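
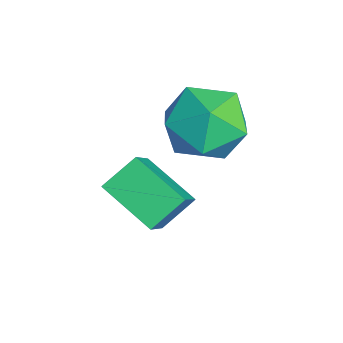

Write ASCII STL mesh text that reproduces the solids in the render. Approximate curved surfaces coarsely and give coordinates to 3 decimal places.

solid 
facet normal -0.647 0.268 -0.714
outer loop
vertex 0.854 -4.26 -0.469
vertex 0.521 -3.364 0.169
vertex 2.025 -3.32 -1.177
endloop
endfacet
facet normal 0.290 -0.779 -0.555
outer loop
vertex 3.319 -3.856 0.251
vertex 0.854 -4.26 -0.469
vertex 2.025 -3.32 -1.177
endloop
endfacet
facet normal -0.647 0.269 -0.714
outer loop
vertex 2.025 -3.32 -1.177
vertex 0.521 -3.364 0.169
vertex 1.692 -2.424 -0.538
endloop
endfacet
facet normal 0.705 0.566 -0.427
outer loop
vertex 1.692 -2.424 -0.538
vertex 3.319 -3.856 0.251
vertex 2.025 -3.32 -1.177
endloop
endfacet
facet normal -0.705 -0.566 0.427
outer loop
vertex 0.854 -4.26 -0.469
vertex 1.815 -3.9 1.597
vertex 0.521 -3.364 0.169
endloop
endfacet
facet normal 0.290 -0.779 -0.556
outer loop
vertex 2.148 -4.796 0.958
vertex 0.854 -4.26 -0.469
vertex 3.319 -3.856 0.251
endloop
endfacet
facet normal -0.705 -0.566 0.427
outer loop
vertex 2.148 -4.796 0.958
vertex 1.815 -3.9 1.597
vertex 0.854 -4.26 -0.469
endloop
endfacet
facet normal -0.290 0.779 0.555
outer loop
vertex 0.521 -3.364 0.169
vertex 1.815 -3.9 1.597
vertex 1.692 -2.424 -0.538
endloop
endfacet
facet normal 0.705 0.566 -0.427
outer loop
vertex 2.986 -2.96 0.889
vertex 3.319 -3.856 0.251
vertex 1.692 -2.424 -0.538
endloop
endfacet
facet normal -0.290 0.779 0.556
outer loop
vertex 1.692 -2.424 -0.538
vertex 1.815 -3.9 1.597
vertex 2.986 -2.96 0.889
endloop
endfacet
facet normal 0.647 -0.268 0.714
outer loop
vertex 2.986 -2.96 0.889
vertex 2.148 -4.796 0.958
vertex 3.319 -3.856 0.251
endloop
endfacet
facet normal 0.647 -0.268 0.714
outer loop
vertex 1.815 -3.9 1.597
vertex 2.148 -4.796 0.958
vertex 2.986 -2.96 0.889
endloop
endfacet
facet normal -0.582 0.793 0.183
outer loop
vertex 0.798 -0.995 1.462
vertex -0.038 -1.725 1.967
vertex 0.842 -1.238 2.656
endloop
endfacet
facet normal 0.108 0.975 0.194
outer loop
vertex 0.798 -0.995 1.462
vertex 0.842 -1.238 2.656
vertex 1.87 -1.221 1.999
endloop
endfacet
facet normal 0.391 0.809 -0.440
outer loop
vertex 0.798 -0.995 1.462
vertex 1.87 -1.221 1.999
vertex 1.624 -1.698 0.903
endloop
endfacet
facet normal -0.125 0.524 -0.843
outer loop
vertex 0.798 -0.995 1.462
vertex 1.624 -1.698 0.903
vertex 0.445 -2.009 0.884
endloop
endfacet
facet normal -0.725 0.514 -0.458
outer loop
vertex 0.798 -0.995 1.462
vertex 0.445 -2.009 0.884
vertex -0.038 -1.725 1.967
endloop
endfacet
facet normal 0.432 0.578 0.692
outer loop
vertex 1.87 -1.221 1.999
vertex 0.842 -1.238 2.656
vertex 1.695 -2.091 2.836
endloop
endfacet
facet normal -0.684 0.284 0.672
outer loop
vertex 0.842 -1.238 2.656
vertex -0.038 -1.725 1.967
vertex 0.516 -2.402 2.817
endloop
endfacet
facet normal -0.916 -0.167 -0.365
outer loop
vertex -0.038 -1.725 1.967
vertex 0.445 -2.009 0.884
vertex 0.27 -2.879 1.721
endloop
endfacet
facet normal 0.056 -0.152 -0.987
outer loop
vertex 0.445 -2.009 0.884
vertex 1.624 -1.698 0.903
vertex 1.298 -2.862 1.064
endloop
endfacet
facet normal 0.890 0.309 -0.334
outer loop
vertex 1.624 -1.698 0.903
vertex 1.87 -1.221 1.999
vertex 2.178 -2.375 1.753
endloop
endfacet
facet normal 0.125 -0.524 0.843
outer loop
vertex 1.342 -3.105 2.258
vertex 1.695 -2.091 2.836
vertex 0.516 -2.402 2.817
endloop
endfacet
facet normal -0.391 -0.809 0.440
outer loop
vertex 1.342 -3.105 2.258
vertex 0.516 -2.402 2.817
vertex 0.27 -2.879 1.721
endloop
endfacet
facet normal -0.108 -0.975 -0.194
outer loop
vertex 1.342 -3.105 2.258
vertex 0.27 -2.879 1.721
vertex 1.298 -2.862 1.064
endloop
endfacet
facet normal 0.582 -0.793 -0.183
outer loop
vertex 1.342 -3.105 2.258
vertex 1.298 -2.862 1.064
vertex 2.178 -2.375 1.753
endloop
endfacet
facet normal 0.725 -0.514 0.458
outer loop
vertex 1.342 -3.105 2.258
vertex 2.178 -2.375 1.753
vertex 1.695 -2.091 2.836
endloop
endfacet
facet normal -0.056 0.152 0.987
outer loop
vertex 0.516 -2.402 2.817
vertex 1.695 -2.091 2.836
vertex 0.842 -1.238 2.656
endloop
endfacet
facet normal -0.890 -0.309 0.334
outer loop
vertex 0.27 -2.879 1.721
vertex 0.516 -2.402 2.817
vertex -0.038 -1.725 1.967
endloop
endfacet
facet normal -0.432 -0.578 -0.692
outer loop
vertex 1.298 -2.862 1.064
vertex 0.27 -2.879 1.721
vertex 0.445 -2.009 0.884
endloop
endfacet
facet normal 0.684 -0.284 -0.672
outer loop
vertex 2.178 -2.375 1.753
vertex 1.298 -2.862 1.064
vertex 1.624 -1.698 0.903
endloop
endfacet
facet normal 0.916 0.167 0.365
outer loop
vertex 1.695 -2.091 2.836
vertex 2.178 -2.375 1.753
vertex 1.87 -1.221 1.999
endloop
endfacet

endsolid


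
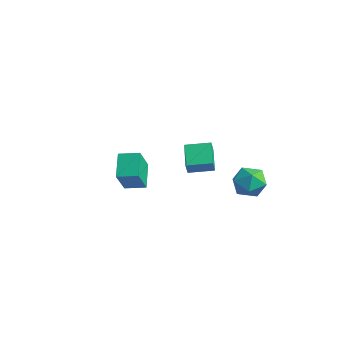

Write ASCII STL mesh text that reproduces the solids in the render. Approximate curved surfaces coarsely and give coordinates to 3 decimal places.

solid 
facet normal -0.944 0.091 0.317
outer loop
vertex 1.105 2.407 0.311
vertex 1.469 2.74 1.299
vertex 1.273 3.481 0.504
endloop
endfacet
facet normal -0.899 0.210 -0.385
outer loop
vertex 1.105 2.407 0.311
vertex 1.273 3.481 0.504
vertex 1.582 3.038 -0.459
endloop
endfacet
facet normal -0.621 -0.373 -0.690
outer loop
vertex 1.105 2.407 0.311
vertex 1.582 3.038 -0.459
vertex 1.969 2.023 -0.259
endloop
endfacet
facet normal -0.494 -0.851 -0.176
outer loop
vertex 1.105 2.407 0.311
vertex 1.969 2.023 -0.259
vertex 1.899 1.839 0.827
endloop
endfacet
facet normal -0.694 -0.565 0.446
outer loop
vertex 1.105 2.407 0.311
vertex 1.899 1.839 0.827
vertex 1.469 2.74 1.299
endloop
endfacet
facet normal -0.445 0.751 -0.488
outer loop
vertex 1.582 3.038 -0.459
vertex 1.273 3.481 0.504
vertex 2.241 3.761 0.053
endloop
endfacet
facet normal -0.518 0.558 0.648
outer loop
vertex 1.273 3.481 0.504
vertex 1.469 2.74 1.299
vertex 2.171 3.577 1.139
endloop
endfacet
facet normal -0.114 -0.503 0.857
outer loop
vertex 1.469 2.74 1.299
vertex 1.899 1.839 0.827
vertex 2.558 2.562 1.339
endloop
endfacet
facet normal 0.210 -0.966 -0.150
outer loop
vertex 1.899 1.839 0.827
vertex 1.969 2.023 -0.259
vertex 2.867 2.119 0.376
endloop
endfacet
facet normal 0.005 -0.192 -0.981
outer loop
vertex 1.969 2.023 -0.259
vertex 1.582 3.038 -0.459
vertex 2.671 2.86 -0.419
endloop
endfacet
facet normal 0.494 0.851 0.176
outer loop
vertex 3.035 3.193 0.569
vertex 2.241 3.761 0.053
vertex 2.171 3.577 1.139
endloop
endfacet
facet normal 0.621 0.373 0.690
outer loop
vertex 3.035 3.193 0.569
vertex 2.171 3.577 1.139
vertex 2.558 2.562 1.339
endloop
endfacet
facet normal 0.899 -0.210 0.385
outer loop
vertex 3.035 3.193 0.569
vertex 2.558 2.562 1.339
vertex 2.867 2.119 0.376
endloop
endfacet
facet normal 0.944 -0.091 -0.317
outer loop
vertex 3.035 3.193 0.569
vertex 2.867 2.119 0.376
vertex 2.671 2.86 -0.419
endloop
endfacet
facet normal 0.694 0.565 -0.446
outer loop
vertex 3.035 3.193 0.569
vertex 2.671 2.86 -0.419
vertex 2.241 3.761 0.053
endloop
endfacet
facet normal -0.210 0.966 0.150
outer loop
vertex 2.171 3.577 1.139
vertex 2.241 3.761 0.053
vertex 1.273 3.481 0.504
endloop
endfacet
facet normal -0.005 0.192 0.981
outer loop
vertex 2.558 2.562 1.339
vertex 2.171 3.577 1.139
vertex 1.469 2.74 1.299
endloop
endfacet
facet normal 0.445 -0.751 0.488
outer loop
vertex 2.867 2.119 0.376
vertex 2.558 2.562 1.339
vertex 1.899 1.839 0.827
endloop
endfacet
facet normal 0.518 -0.558 -0.648
outer loop
vertex 2.671 2.86 -0.419
vertex 2.867 2.119 0.376
vertex 1.969 2.023 -0.259
endloop
endfacet
facet normal 0.114 0.503 -0.857
outer loop
vertex 2.241 3.761 0.053
vertex 2.671 2.86 -0.419
vertex 1.582 3.038 -0.459
endloop
endfacet
facet normal -0.615 -0.776 -0.139
outer loop
vertex -1.235 0.97 0.744
vertex -2.508 1.852 1.444
vertex -1.46 1.295 -0.075
endloop
endfacet
facet normal 0.749 -0.519 -0.412
outer loop
vertex -0.532 2.468 0.136
vertex -1.235 0.97 0.744
vertex -1.46 1.295 -0.075
endloop
endfacet
facet normal -0.615 -0.776 -0.140
outer loop
vertex -1.46 1.295 -0.075
vertex -2.508 1.852 1.444
vertex -2.733 2.178 0.625
endloop
endfacet
facet normal -0.247 0.358 -0.901
outer loop
vertex -2.733 2.178 0.625
vertex -0.532 2.468 0.136
vertex -1.46 1.295 -0.075
endloop
endfacet
facet normal 0.247 -0.358 0.900
outer loop
vertex -1.235 0.97 0.744
vertex -1.58 3.025 1.655
vertex -2.508 1.852 1.444
endloop
endfacet
facet normal 0.749 -0.519 -0.412
outer loop
vertex -0.307 2.142 0.955
vertex -1.235 0.97 0.744
vertex -0.532 2.468 0.136
endloop
endfacet
facet normal 0.247 -0.358 0.901
outer loop
vertex -0.307 2.142 0.955
vertex -1.58 3.025 1.655
vertex -1.235 0.97 0.744
endloop
endfacet
facet normal -0.749 0.519 0.412
outer loop
vertex -2.508 1.852 1.444
vertex -1.58 3.025 1.655
vertex -2.733 2.178 0.625
endloop
endfacet
facet normal -0.247 0.358 -0.900
outer loop
vertex -1.805 3.35 0.836
vertex -0.532 2.468 0.136
vertex -2.733 2.178 0.625
endloop
endfacet
facet normal -0.749 0.519 0.412
outer loop
vertex -2.733 2.178 0.625
vertex -1.58 3.025 1.655
vertex -1.805 3.35 0.836
endloop
endfacet
facet normal 0.615 0.776 0.140
outer loop
vertex -1.805 3.35 0.836
vertex -0.307 2.142 0.955
vertex -0.532 2.468 0.136
endloop
endfacet
facet normal 0.615 0.776 0.139
outer loop
vertex -1.58 3.025 1.655
vertex -0.307 2.142 0.955
vertex -1.805 3.35 0.836
endloop
endfacet
facet normal -0.707 -0.690 -0.156
outer loop
vertex 0.97 -5.198 3.454
vertex -0.077 -4.322 4.326
vertex 0.443 -4.312 1.93
endloop
endfacet
facet normal 0.647 -0.541 -0.538
outer loop
vertex 1.277 -3.498 2.114
vertex 0.97 -5.198 3.454
vertex 0.443 -4.312 1.93
endloop
endfacet
facet normal -0.707 -0.690 -0.156
outer loop
vertex 0.443 -4.312 1.93
vertex -0.077 -4.322 4.326
vertex -0.604 -3.436 2.801
endloop
endfacet
facet normal -0.287 0.481 -0.828
outer loop
vertex -0.604 -3.436 2.801
vertex 1.277 -3.498 2.114
vertex 0.443 -4.312 1.93
endloop
endfacet
facet normal 0.287 -0.481 0.828
outer loop
vertex 0.97 -5.198 3.454
vertex 0.757 -3.508 4.51
vertex -0.077 -4.322 4.326
endloop
endfacet
facet normal 0.647 -0.541 -0.538
outer loop
vertex 1.804 -4.384 3.639
vertex 0.97 -5.198 3.454
vertex 1.277 -3.498 2.114
endloop
endfacet
facet normal 0.286 -0.482 0.828
outer loop
vertex 1.804 -4.384 3.639
vertex 0.757 -3.508 4.51
vertex 0.97 -5.198 3.454
endloop
endfacet
facet normal -0.647 0.541 0.538
outer loop
vertex -0.077 -4.322 4.326
vertex 0.757 -3.508 4.51
vertex -0.604 -3.436 2.801
endloop
endfacet
facet normal -0.287 0.482 -0.828
outer loop
vertex 0.23 -2.622 2.986
vertex 1.277 -3.498 2.114
vertex -0.604 -3.436 2.801
endloop
endfacet
facet normal -0.647 0.541 0.538
outer loop
vertex -0.604 -3.436 2.801
vertex 0.757 -3.508 4.51
vertex 0.23 -2.622 2.986
endloop
endfacet
facet normal 0.707 0.690 0.156
outer loop
vertex 0.23 -2.622 2.986
vertex 1.804 -4.384 3.639
vertex 1.277 -3.498 2.114
endloop
endfacet
facet normal 0.707 0.690 0.156
outer loop
vertex 0.757 -3.508 4.51
vertex 1.804 -4.384 3.639
vertex 0.23 -2.622 2.986
endloop
endfacet

endsolid


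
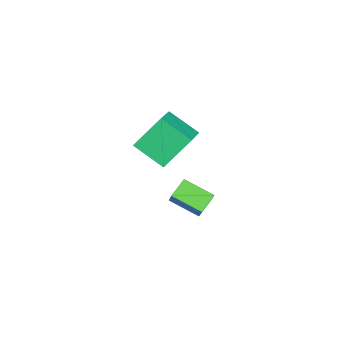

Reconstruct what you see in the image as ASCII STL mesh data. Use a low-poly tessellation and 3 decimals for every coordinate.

solid 
facet normal -0.615 -0.177 -0.768
outer loop
vertex 3.454 2.45 -1.692
vertex 2.651 2.881 -1.149
vertex 3.808 3.884 -2.306
endloop
endfacet
facet normal 0.757 -0.406 -0.512
outer loop
vertex 4.829 4.179 -1.031
vertex 3.454 2.45 -1.692
vertex 3.808 3.884 -2.306
endloop
endfacet
facet normal -0.614 -0.178 -0.769
outer loop
vertex 3.808 3.884 -2.306
vertex 2.651 2.881 -1.149
vertex 3.005 4.315 -1.764
endloop
endfacet
facet normal 0.221 0.896 -0.385
outer loop
vertex 3.005 4.315 -1.764
vertex 4.829 4.179 -1.031
vertex 3.808 3.884 -2.306
endloop
endfacet
facet normal -0.221 -0.896 0.384
outer loop
vertex 3.454 2.45 -1.692
vertex 3.672 3.176 0.126
vertex 2.651 2.881 -1.149
endloop
endfacet
facet normal 0.757 -0.406 -0.512
outer loop
vertex 4.475 2.745 -0.416
vertex 3.454 2.45 -1.692
vertex 4.829 4.179 -1.031
endloop
endfacet
facet normal -0.222 -0.896 0.384
outer loop
vertex 4.475 2.745 -0.416
vertex 3.672 3.176 0.126
vertex 3.454 2.45 -1.692
endloop
endfacet
facet normal -0.757 0.406 0.512
outer loop
vertex 2.651 2.881 -1.149
vertex 3.672 3.176 0.126
vertex 3.005 4.315 -1.764
endloop
endfacet
facet normal 0.221 0.896 -0.384
outer loop
vertex 4.026 4.61 -0.488
vertex 4.829 4.179 -1.031
vertex 3.005 4.315 -1.764
endloop
endfacet
facet normal -0.757 0.406 0.512
outer loop
vertex 3.005 4.315 -1.764
vertex 3.672 3.176 0.126
vertex 4.026 4.61 -0.488
endloop
endfacet
facet normal 0.615 0.178 0.768
outer loop
vertex 4.026 4.61 -0.488
vertex 4.475 2.745 -0.416
vertex 4.829 4.179 -1.031
endloop
endfacet
facet normal 0.614 0.178 0.769
outer loop
vertex 3.672 3.176 0.126
vertex 4.475 2.745 -0.416
vertex 4.026 4.61 -0.488
endloop
endfacet
facet normal -0.888 0.021 -0.460
outer loop
vertex -2.927 1.309 -0.683
vertex -2.4 2.858 -1.629
vertex -2.158 0.106 -2.223
endloop
endfacet
facet normal -0.279 -0.819 0.501
outer loop
vertex -0.32 0.062 -1.271
vertex -2.927 1.309 -0.683
vertex -2.158 0.106 -2.223
endloop
endfacet
facet normal -0.887 0.021 -0.460
outer loop
vertex -2.158 0.106 -2.223
vertex -2.4 2.858 -1.629
vertex -1.63 1.655 -3.169
endloop
endfacet
facet normal 0.366 -0.573 -0.733
outer loop
vertex -1.63 1.655 -3.169
vertex -0.32 0.062 -1.271
vertex -2.158 0.106 -2.223
endloop
endfacet
facet normal -0.366 0.573 0.734
outer loop
vertex -2.927 1.309 -0.683
vertex -0.562 2.814 -0.677
vertex -2.4 2.858 -1.629
endloop
endfacet
facet normal -0.279 -0.819 0.501
outer loop
vertex -1.09 1.265 0.269
vertex -2.927 1.309 -0.683
vertex -0.32 0.062 -1.271
endloop
endfacet
facet normal -0.366 0.573 0.733
outer loop
vertex -1.09 1.265 0.269
vertex -0.562 2.814 -0.677
vertex -2.927 1.309 -0.683
endloop
endfacet
facet normal 0.279 0.819 -0.501
outer loop
vertex -2.4 2.858 -1.629
vertex -0.562 2.814 -0.677
vertex -1.63 1.655 -3.169
endloop
endfacet
facet normal 0.366 -0.573 -0.733
outer loop
vertex 0.207 1.611 -2.217
vertex -0.32 0.062 -1.271
vertex -1.63 1.655 -3.169
endloop
endfacet
facet normal 0.279 0.819 -0.501
outer loop
vertex -1.63 1.655 -3.169
vertex -0.562 2.814 -0.677
vertex 0.207 1.611 -2.217
endloop
endfacet
facet normal 0.888 -0.021 0.460
outer loop
vertex 0.207 1.611 -2.217
vertex -1.09 1.265 0.269
vertex -0.32 0.062 -1.271
endloop
endfacet
facet normal 0.888 -0.022 0.460
outer loop
vertex -0.562 2.814 -0.677
vertex -1.09 1.265 0.269
vertex 0.207 1.611 -2.217
endloop
endfacet

endsolid


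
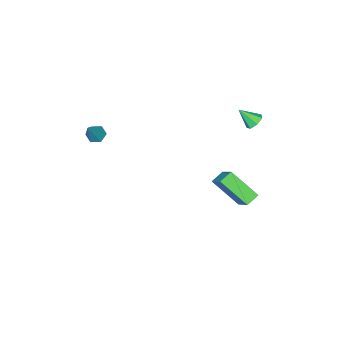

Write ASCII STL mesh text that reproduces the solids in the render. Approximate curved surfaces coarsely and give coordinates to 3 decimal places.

solid 
facet normal -0.358 0.627 -0.692
outer loop
vertex -2.765 1.697 3.01
vertex -3.268 1.539 3.127
vertex -2.983 1.942 3.345
endloop
endfacet
facet normal 0.885 0.276 0.375
outer loop
vertex -2.765 1.697 3.01
vertex -2.983 1.942 3.345
vertex -2.872 0.841 3.893
endloop
endfacet
facet normal -0.359 0.628 -0.691
outer loop
vertex -2.983 1.942 3.345
vertex -3.268 1.539 3.127
vertex -3.415 1.883 3.516
endloop
endfacet
facet normal 0.275 0.450 0.849
outer loop
vertex -2.983 1.942 3.345
vertex -3.415 1.883 3.516
vertex -2.872 0.841 3.893
endloop
endfacet
facet normal -0.357 0.629 -0.691
outer loop
vertex -3.415 1.883 3.516
vertex -3.268 1.539 3.127
vertex -3.737 1.566 3.394
endloop
endfacet
facet normal -0.435 0.097 0.895
outer loop
vertex -3.415 1.883 3.516
vertex -3.737 1.566 3.394
vertex -2.872 0.841 3.893
endloop
endfacet
facet normal -0.357 0.629 -0.690
outer loop
vertex -3.737 1.566 3.394
vertex -3.268 1.539 3.127
vertex -3.706 1.228 3.07
endloop
endfacet
facet normal -0.710 -0.520 0.475
outer loop
vertex -3.737 1.566 3.394
vertex -3.706 1.228 3.07
vertex -2.872 0.841 3.893
endloop
endfacet
facet normal -0.357 0.629 -0.690
outer loop
vertex -3.706 1.228 3.07
vertex -3.268 1.539 3.127
vertex -3.346 1.124 2.789
endloop
endfacet
facet normal -0.342 -0.935 -0.093
outer loop
vertex -3.706 1.228 3.07
vertex -3.346 1.124 2.789
vertex -2.872 0.841 3.893
endloop
endfacet
facet normal -0.357 0.629 -0.690
outer loop
vertex -3.346 1.124 2.789
vertex -3.268 1.539 3.127
vertex -2.927 1.333 2.763
endloop
endfacet
facet normal 0.393 -0.836 -0.383
outer loop
vertex -3.346 1.124 2.789
vertex -2.927 1.333 2.763
vertex -2.872 0.841 3.893
endloop
endfacet
facet normal -0.358 0.628 -0.691
outer loop
vertex -2.927 1.333 2.763
vertex -3.268 1.539 3.127
vertex -2.765 1.697 3.01
endloop
endfacet
facet normal 0.938 -0.298 -0.176
outer loop
vertex -2.927 1.333 2.763
vertex -2.765 1.697 3.01
vertex -2.872 0.841 3.893
endloop
endfacet
facet normal -0.909 0.104 0.404
outer loop
vertex -3.237 0.155 -1.699
vertex -3.617 1.64 -2.937
vertex -3.859 -0.935 -2.816
endloop
endfacet
facet normal 0.192 -0.754 0.628
outer loop
vertex -3.123 -1.02 -3.143
vertex -3.237 0.155 -1.699
vertex -3.859 -0.935 -2.816
endloop
endfacet
facet normal -0.909 0.104 0.404
outer loop
vertex -3.859 -0.935 -2.816
vertex -3.617 1.64 -2.937
vertex -4.239 0.55 -4.054
endloop
endfacet
facet normal -0.370 -0.649 -0.665
outer loop
vertex -4.239 0.55 -4.054
vertex -3.123 -1.02 -3.143
vertex -3.859 -0.935 -2.816
endloop
endfacet
facet normal 0.370 0.649 0.665
outer loop
vertex -3.237 0.155 -1.699
vertex -2.881 1.555 -3.264
vertex -3.617 1.64 -2.937
endloop
endfacet
facet normal 0.192 -0.754 0.628
outer loop
vertex -2.501 0.07 -2.026
vertex -3.237 0.155 -1.699
vertex -3.123 -1.02 -3.143
endloop
endfacet
facet normal 0.370 0.649 0.665
outer loop
vertex -2.501 0.07 -2.026
vertex -2.881 1.555 -3.264
vertex -3.237 0.155 -1.699
endloop
endfacet
facet normal -0.192 0.754 -0.628
outer loop
vertex -3.617 1.64 -2.937
vertex -2.881 1.555 -3.264
vertex -4.239 0.55 -4.054
endloop
endfacet
facet normal -0.370 -0.649 -0.665
outer loop
vertex -3.503 0.465 -4.381
vertex -3.123 -1.02 -3.143
vertex -4.239 0.55 -4.054
endloop
endfacet
facet normal -0.192 0.754 -0.628
outer loop
vertex -4.239 0.55 -4.054
vertex -2.881 1.555 -3.264
vertex -3.503 0.465 -4.381
endloop
endfacet
facet normal 0.909 -0.104 -0.404
outer loop
vertex -3.503 0.465 -4.381
vertex -2.501 0.07 -2.026
vertex -3.123 -1.02 -3.143
endloop
endfacet
facet normal 0.909 -0.104 -0.404
outer loop
vertex -2.881 1.555 -3.264
vertex -2.501 0.07 -2.026
vertex -3.503 0.465 -4.381
endloop
endfacet
facet normal -0.559 -0.181 -0.809
outer loop
vertex 2.608 -4.207 2.589
vertex 2.322 -3.772 2.689
vertex 2.754 -3.741 2.384
endloop
endfacet
facet normal 0.914 -0.365 -0.179
outer loop
vertex 2.608 -4.207 2.589
vertex 2.754 -3.741 2.384
vertex 3.138 -3.508 3.871
endloop
endfacet
facet normal -0.559 -0.181 -0.809
outer loop
vertex 2.754 -3.741 2.384
vertex 2.322 -3.772 2.689
vertex 2.468 -3.306 2.484
endloop
endfacet
facet normal 0.768 0.571 -0.288
outer loop
vertex 2.754 -3.741 2.384
vertex 2.468 -3.306 2.484
vertex 3.138 -3.508 3.871
endloop
endfacet
facet normal -0.559 -0.181 -0.809
outer loop
vertex 2.468 -3.306 2.484
vertex 2.322 -3.772 2.689
vertex 2.036 -3.337 2.789
endloop
endfacet
facet normal 0.023 0.991 0.133
outer loop
vertex 2.468 -3.306 2.484
vertex 2.036 -3.337 2.789
vertex 3.138 -3.508 3.871
endloop
endfacet
facet normal -0.558 -0.181 -0.810
outer loop
vertex 2.036 -3.337 2.789
vertex 2.322 -3.772 2.689
vertex 1.89 -3.804 2.994
endloop
endfacet
facet normal -0.579 0.473 0.664
outer loop
vertex 2.036 -3.337 2.789
vertex 1.89 -3.804 2.994
vertex 3.138 -3.508 3.871
endloop
endfacet
facet normal -0.558 -0.181 -0.810
outer loop
vertex 1.89 -3.804 2.994
vertex 2.322 -3.772 2.689
vertex 2.176 -4.239 2.894
endloop
endfacet
facet normal -0.434 -0.463 0.773
outer loop
vertex 1.89 -3.804 2.994
vertex 2.176 -4.239 2.894
vertex 3.138 -3.508 3.871
endloop
endfacet
facet normal -0.558 -0.181 -0.810
outer loop
vertex 2.176 -4.239 2.894
vertex 2.322 -3.772 2.689
vertex 2.608 -4.207 2.589
endloop
endfacet
facet normal 0.313 -0.882 0.351
outer loop
vertex 2.176 -4.239 2.894
vertex 2.608 -4.207 2.589
vertex 3.138 -3.508 3.871
endloop
endfacet

endsolid


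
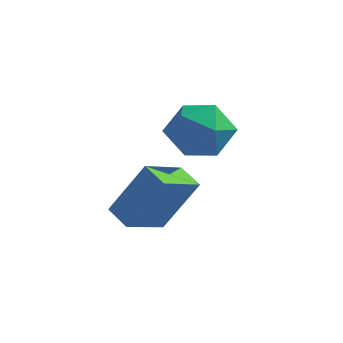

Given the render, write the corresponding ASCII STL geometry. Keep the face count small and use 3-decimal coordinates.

solid 
facet normal -0.133 0.645 0.753
outer loop
vertex 2.414 4.351 3.55
vertex 1.631 3.641 4.02
vertex 2.748 3.539 4.304
endloop
endfacet
facet normal 0.534 0.683 0.499
outer loop
vertex 2.414 4.351 3.55
vertex 2.748 3.539 4.304
vertex 3.377 3.741 3.355
endloop
endfacet
facet normal 0.496 0.846 -0.195
outer loop
vertex 2.414 4.351 3.55
vertex 3.377 3.741 3.355
vertex 2.649 3.968 2.485
endloop
endfacet
facet normal -0.194 0.909 -0.370
outer loop
vertex 2.414 4.351 3.55
vertex 2.649 3.968 2.485
vertex 1.57 3.905 2.896
endloop
endfacet
facet normal -0.582 0.784 0.216
outer loop
vertex 2.414 4.351 3.55
vertex 1.57 3.905 2.896
vertex 1.631 3.641 4.02
endloop
endfacet
facet normal 0.829 0.036 0.557
outer loop
vertex 3.377 3.741 3.355
vertex 2.748 3.539 4.304
vertex 3.19 2.655 3.704
endloop
endfacet
facet normal -0.249 -0.026 0.968
outer loop
vertex 2.748 3.539 4.304
vertex 1.631 3.641 4.02
vertex 2.111 2.592 4.115
endloop
endfacet
facet normal -0.975 0.200 0.100
outer loop
vertex 1.631 3.641 4.02
vertex 1.57 3.905 2.896
vertex 1.383 2.819 3.245
endloop
endfacet
facet normal -0.346 0.402 -0.848
outer loop
vertex 1.57 3.905 2.896
vertex 2.649 3.968 2.485
vertex 2.012 3.021 2.296
endloop
endfacet
facet normal 0.769 0.301 -0.565
outer loop
vertex 2.649 3.968 2.485
vertex 3.377 3.741 3.355
vertex 3.129 2.919 2.58
endloop
endfacet
facet normal 0.194 -0.909 0.370
outer loop
vertex 2.346 2.209 3.05
vertex 3.19 2.655 3.704
vertex 2.111 2.592 4.115
endloop
endfacet
facet normal -0.496 -0.846 0.195
outer loop
vertex 2.346 2.209 3.05
vertex 2.111 2.592 4.115
vertex 1.383 2.819 3.245
endloop
endfacet
facet normal -0.534 -0.683 -0.499
outer loop
vertex 2.346 2.209 3.05
vertex 1.383 2.819 3.245
vertex 2.012 3.021 2.296
endloop
endfacet
facet normal 0.133 -0.645 -0.753
outer loop
vertex 2.346 2.209 3.05
vertex 2.012 3.021 2.296
vertex 3.129 2.919 2.58
endloop
endfacet
facet normal 0.582 -0.784 -0.216
outer loop
vertex 2.346 2.209 3.05
vertex 3.129 2.919 2.58
vertex 3.19 2.655 3.704
endloop
endfacet
facet normal 0.346 -0.402 0.848
outer loop
vertex 2.111 2.592 4.115
vertex 3.19 2.655 3.704
vertex 2.748 3.539 4.304
endloop
endfacet
facet normal -0.769 -0.301 0.565
outer loop
vertex 1.383 2.819 3.245
vertex 2.111 2.592 4.115
vertex 1.631 3.641 4.02
endloop
endfacet
facet normal -0.829 -0.036 -0.557
outer loop
vertex 2.012 3.021 2.296
vertex 1.383 2.819 3.245
vertex 1.57 3.905 2.896
endloop
endfacet
facet normal 0.249 0.026 -0.968
outer loop
vertex 3.129 2.919 2.58
vertex 2.012 3.021 2.296
vertex 2.649 3.968 2.485
endloop
endfacet
facet normal 0.975 -0.200 -0.100
outer loop
vertex 3.19 2.655 3.704
vertex 3.129 2.919 2.58
vertex 3.377 3.741 3.355
endloop
endfacet
facet normal -0.464 -0.213 -0.860
outer loop
vertex 1.225 -0.094 1.273
vertex 1.633 1.291 0.709
vertex 2.02 -0.466 0.936
endloop
endfacet
facet normal -0.264 -0.893 0.364
outer loop
vertex 2.967 -0.031 2.691
vertex 1.225 -0.094 1.273
vertex 2.02 -0.466 0.936
endloop
endfacet
facet normal -0.463 -0.213 -0.860
outer loop
vertex 2.02 -0.466 0.936
vertex 1.633 1.291 0.709
vertex 2.429 0.919 0.373
endloop
endfacet
facet normal 0.846 -0.395 -0.358
outer loop
vertex 2.429 0.919 0.373
vertex 2.967 -0.031 2.691
vertex 2.02 -0.466 0.936
endloop
endfacet
facet normal -0.846 0.395 0.358
outer loop
vertex 1.225 -0.094 1.273
vertex 2.58 1.726 2.464
vertex 1.633 1.291 0.709
endloop
endfacet
facet normal -0.264 -0.893 0.364
outer loop
vertex 2.171 0.341 3.027
vertex 1.225 -0.094 1.273
vertex 2.967 -0.031 2.691
endloop
endfacet
facet normal -0.846 0.395 0.358
outer loop
vertex 2.171 0.341 3.027
vertex 2.58 1.726 2.464
vertex 1.225 -0.094 1.273
endloop
endfacet
facet normal 0.264 0.893 -0.364
outer loop
vertex 1.633 1.291 0.709
vertex 2.58 1.726 2.464
vertex 2.429 0.919 0.373
endloop
endfacet
facet normal 0.846 -0.395 -0.358
outer loop
vertex 3.375 1.354 2.127
vertex 2.967 -0.031 2.691
vertex 2.429 0.919 0.373
endloop
endfacet
facet normal 0.264 0.893 -0.364
outer loop
vertex 2.429 0.919 0.373
vertex 2.58 1.726 2.464
vertex 3.375 1.354 2.127
endloop
endfacet
facet normal 0.463 0.214 0.860
outer loop
vertex 3.375 1.354 2.127
vertex 2.171 0.341 3.027
vertex 2.967 -0.031 2.691
endloop
endfacet
facet normal 0.464 0.213 0.860
outer loop
vertex 2.58 1.726 2.464
vertex 2.171 0.341 3.027
vertex 3.375 1.354 2.127
endloop
endfacet

endsolid


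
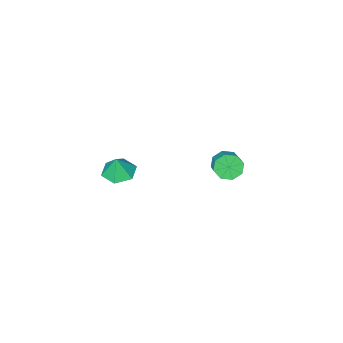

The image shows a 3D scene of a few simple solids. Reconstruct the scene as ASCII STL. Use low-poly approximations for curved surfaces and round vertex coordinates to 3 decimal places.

solid 
facet normal -0.443 -0.744 -0.500
outer loop
vertex -3.591 -2.146 -1.407
vertex -4.054 -1.608 -1.797
vertex -3.331 -1.947 -1.933
endloop
endfacet
facet normal 0.793 -0.585 0.170
outer loop
vertex -3.591 -2.146 -1.407
vertex -3.331 -1.947 -1.933
vertex -3.082 -1.289 -0.832
endloop
endfacet
facet normal 0.793 -0.585 0.170
outer loop
vertex -3.082 -1.289 -0.832
vertex -3.331 -1.947 -1.933
vertex -2.822 -1.09 -1.359
endloop
endfacet
facet normal 0.442 0.745 0.499
outer loop
vertex -3.082 -1.289 -0.832
vertex -2.822 -1.09 -1.359
vertex -3.546 -0.752 -1.223
endloop
endfacet
facet normal -0.443 -0.744 -0.500
outer loop
vertex -3.331 -1.947 -1.933
vertex -4.054 -1.608 -1.797
vertex -3.495 -1.549 -2.38
endloop
endfacet
facet normal 0.857 -0.187 -0.481
outer loop
vertex -3.331 -1.947 -1.933
vertex -3.495 -1.549 -2.38
vertex -2.822 -1.09 -1.359
endloop
endfacet
facet normal 0.857 -0.187 -0.481
outer loop
vertex -2.822 -1.09 -1.359
vertex -3.495 -1.549 -2.38
vertex -2.986 -0.693 -1.806
endloop
endfacet
facet normal 0.442 0.745 0.500
outer loop
vertex -2.822 -1.09 -1.359
vertex -2.986 -0.693 -1.806
vertex -3.546 -0.752 -1.223
endloop
endfacet
facet normal -0.441 -0.746 -0.499
outer loop
vertex -3.495 -1.549 -2.38
vertex -4.054 -1.608 -1.797
vertex -3.987 -1.187 -2.486
endloop
endfacet
facet normal 0.419 0.321 -0.850
outer loop
vertex -3.495 -1.549 -2.38
vertex -3.987 -1.187 -2.486
vertex -2.986 -0.693 -1.806
endloop
endfacet
facet normal 0.418 0.321 -0.849
outer loop
vertex -2.986 -0.693 -1.806
vertex -3.987 -1.187 -2.486
vertex -3.478 -0.33 -1.911
endloop
endfacet
facet normal 0.442 0.744 0.500
outer loop
vertex -2.986 -0.693 -1.806
vertex -3.478 -0.33 -1.911
vertex -3.546 -0.752 -1.223
endloop
endfacet
facet normal -0.443 -0.745 -0.498
outer loop
vertex -3.987 -1.187 -2.486
vertex -4.054 -1.608 -1.797
vertex -4.518 -1.071 -2.188
endloop
endfacet
facet normal -0.265 0.641 -0.721
outer loop
vertex -3.987 -1.187 -2.486
vertex -4.518 -1.071 -2.188
vertex -3.478 -0.33 -1.911
endloop
endfacet
facet normal -0.265 0.641 -0.721
outer loop
vertex -3.478 -0.33 -1.911
vertex -4.518 -1.071 -2.188
vertex -4.009 -0.214 -1.613
endloop
endfacet
facet normal 0.443 0.744 0.500
outer loop
vertex -3.478 -0.33 -1.911
vertex -4.009 -0.214 -1.613
vertex -3.546 -0.752 -1.223
endloop
endfacet
facet normal -0.442 -0.745 -0.499
outer loop
vertex -4.518 -1.071 -2.188
vertex -4.054 -1.608 -1.797
vertex -4.778 -1.27 -1.661
endloop
endfacet
facet normal -0.793 0.585 -0.170
outer loop
vertex -4.518 -1.071 -2.188
vertex -4.778 -1.27 -1.661
vertex -4.009 -0.214 -1.613
endloop
endfacet
facet normal -0.793 0.585 -0.171
outer loop
vertex -4.009 -0.214 -1.613
vertex -4.778 -1.27 -1.661
vertex -4.269 -0.413 -1.087
endloop
endfacet
facet normal 0.443 0.744 0.500
outer loop
vertex -4.009 -0.214 -1.613
vertex -4.269 -0.413 -1.087
vertex -3.546 -0.752 -1.223
endloop
endfacet
facet normal -0.442 -0.745 -0.500
outer loop
vertex -4.778 -1.27 -1.661
vertex -4.054 -1.608 -1.797
vertex -4.614 -1.667 -1.214
endloop
endfacet
facet normal -0.857 0.187 0.480
outer loop
vertex -4.778 -1.27 -1.661
vertex -4.614 -1.667 -1.214
vertex -4.269 -0.413 -1.087
endloop
endfacet
facet normal -0.857 0.187 0.481
outer loop
vertex -4.269 -0.413 -1.087
vertex -4.614 -1.667 -1.214
vertex -4.105 -0.811 -0.64
endloop
endfacet
facet normal 0.443 0.744 0.500
outer loop
vertex -4.269 -0.413 -1.087
vertex -4.105 -0.811 -0.64
vertex -3.546 -0.752 -1.223
endloop
endfacet
facet normal -0.442 -0.744 -0.500
outer loop
vertex -4.614 -1.667 -1.214
vertex -4.054 -1.608 -1.797
vertex -4.122 -2.03 -1.109
endloop
endfacet
facet normal -0.418 -0.321 0.850
outer loop
vertex -4.614 -1.667 -1.214
vertex -4.122 -2.03 -1.109
vertex -4.105 -0.811 -0.64
endloop
endfacet
facet normal -0.419 -0.321 0.849
outer loop
vertex -4.105 -0.811 -0.64
vertex -4.122 -2.03 -1.109
vertex -3.613 -1.173 -0.534
endloop
endfacet
facet normal 0.441 0.746 0.499
outer loop
vertex -4.105 -0.811 -0.64
vertex -3.613 -1.173 -0.534
vertex -3.546 -0.752 -1.223
endloop
endfacet
facet normal -0.443 -0.744 -0.500
outer loop
vertex -4.122 -2.03 -1.109
vertex -4.054 -1.608 -1.797
vertex -3.591 -2.146 -1.407
endloop
endfacet
facet normal 0.265 -0.641 0.721
outer loop
vertex -4.122 -2.03 -1.109
vertex -3.591 -2.146 -1.407
vertex -3.613 -1.173 -0.534
endloop
endfacet
facet normal 0.265 -0.641 0.721
outer loop
vertex -3.613 -1.173 -0.534
vertex -3.591 -2.146 -1.407
vertex -3.082 -1.289 -0.832
endloop
endfacet
facet normal 0.443 0.745 0.498
outer loop
vertex -3.613 -1.173 -0.534
vertex -3.082 -1.289 -0.832
vertex -3.546 -0.752 -1.223
endloop
endfacet
facet normal -0.198 -0.095 -0.976
outer loop
vertex 3.632 -1.774 1.276
vertex 2.795 -1.445 1.414
vertex 3.48 -0.878 1.22
endloop
endfacet
facet normal 0.910 0.178 0.374
outer loop
vertex 3.632 -1.774 1.276
vertex 3.48 -0.878 1.22
vertex 3.025 -1.335 2.546
endloop
endfacet
facet normal -0.199 -0.094 -0.976
outer loop
vertex 3.48 -0.878 1.22
vertex 2.795 -1.445 1.414
vertex 2.643 -0.549 1.359
endloop
endfacet
facet normal 0.392 0.820 0.417
outer loop
vertex 3.48 -0.878 1.22
vertex 2.643 -0.549 1.359
vertex 3.025 -1.335 2.546
endloop
endfacet
facet normal -0.199 -0.094 -0.976
outer loop
vertex 2.643 -0.549 1.359
vertex 2.795 -1.445 1.414
vertex 1.958 -1.115 1.553
endloop
endfacet
facet normal -0.407 0.696 0.592
outer loop
vertex 2.643 -0.549 1.359
vertex 1.958 -1.115 1.553
vertex 3.025 -1.335 2.546
endloop
endfacet
facet normal -0.199 -0.093 -0.976
outer loop
vertex 1.958 -1.115 1.553
vertex 2.795 -1.445 1.414
vertex 2.109 -2.011 1.608
endloop
endfacet
facet normal -0.687 -0.071 0.723
outer loop
vertex 1.958 -1.115 1.553
vertex 2.109 -2.011 1.608
vertex 3.025 -1.335 2.546
endloop
endfacet
facet normal -0.198 -0.094 -0.976
outer loop
vertex 2.109 -2.011 1.608
vertex 2.795 -1.445 1.414
vertex 2.946 -2.34 1.47
endloop
endfacet
facet normal -0.169 -0.714 0.679
outer loop
vertex 2.109 -2.011 1.608
vertex 2.946 -2.34 1.47
vertex 3.025 -1.335 2.546
endloop
endfacet
facet normal -0.198 -0.094 -0.976
outer loop
vertex 2.946 -2.34 1.47
vertex 2.795 -1.445 1.414
vertex 3.632 -1.774 1.276
endloop
endfacet
facet normal 0.630 -0.590 0.505
outer loop
vertex 2.946 -2.34 1.47
vertex 3.632 -1.774 1.276
vertex 3.025 -1.335 2.546
endloop
endfacet

endsolid


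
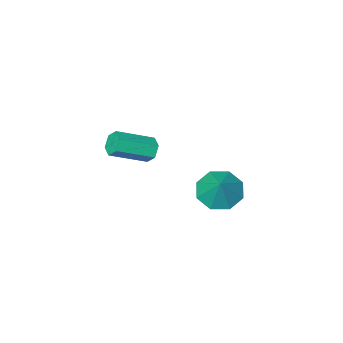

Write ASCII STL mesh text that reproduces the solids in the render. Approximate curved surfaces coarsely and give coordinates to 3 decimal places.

solid 
facet normal -0.334 -0.541 -0.772
outer loop
vertex -1.122 -1.281 -4.937
vertex -1.81 -1.676 -4.362
vertex -1.76 -0.885 -4.938
endloop
endfacet
facet normal 0.523 0.843 -0.124
outer loop
vertex -1.122 -1.281 -4.937
vertex -1.76 -0.885 -4.938
vertex -1.33 -0.904 -3.258
endloop
endfacet
facet normal -0.335 -0.541 -0.772
outer loop
vertex -1.76 -0.885 -4.938
vertex -1.81 -1.676 -4.362
vertex -2.426 -0.953 -4.601
endloop
endfacet
facet normal -0.085 0.996 0.033
outer loop
vertex -1.76 -0.885 -4.938
vertex -2.426 -0.953 -4.601
vertex -1.33 -0.904 -3.258
endloop
endfacet
facet normal -0.336 -0.541 -0.771
outer loop
vertex -2.426 -0.953 -4.601
vertex -1.81 -1.676 -4.362
vertex -2.732 -1.444 -4.123
endloop
endfacet
facet normal -0.538 0.736 0.412
outer loop
vertex -2.426 -0.953 -4.601
vertex -2.732 -1.444 -4.123
vertex -1.33 -0.904 -3.258
endloop
endfacet
facet normal -0.336 -0.540 -0.772
outer loop
vertex -2.732 -1.444 -4.123
vertex -1.81 -1.676 -4.362
vertex -2.497 -2.072 -3.786
endloop
endfacet
facet normal -0.571 0.212 0.793
outer loop
vertex -2.732 -1.444 -4.123
vertex -2.497 -2.072 -3.786
vertex -1.33 -0.904 -3.258
endloop
endfacet
facet normal -0.336 -0.540 -0.772
outer loop
vertex -2.497 -2.072 -3.786
vertex -1.81 -1.676 -4.362
vertex -1.86 -2.468 -3.786
endloop
endfacet
facet normal -0.165 -0.265 0.950
outer loop
vertex -2.497 -2.072 -3.786
vertex -1.86 -2.468 -3.786
vertex -1.33 -0.904 -3.258
endloop
endfacet
facet normal -0.335 -0.540 -0.772
outer loop
vertex -1.86 -2.468 -3.786
vertex -1.81 -1.676 -4.362
vertex -1.194 -2.4 -4.123
endloop
endfacet
facet normal 0.444 -0.418 0.793
outer loop
vertex -1.86 -2.468 -3.786
vertex -1.194 -2.4 -4.123
vertex -1.33 -0.904 -3.258
endloop
endfacet
facet normal -0.335 -0.540 -0.772
outer loop
vertex -1.194 -2.4 -4.123
vertex -1.81 -1.676 -4.362
vertex -0.888 -1.908 -4.6
endloop
endfacet
facet normal 0.897 -0.157 0.413
outer loop
vertex -1.194 -2.4 -4.123
vertex -0.888 -1.908 -4.6
vertex -1.33 -0.904 -3.258
endloop
endfacet
facet normal -0.335 -0.540 -0.772
outer loop
vertex -0.888 -1.908 -4.6
vertex -1.81 -1.676 -4.362
vertex -1.122 -1.281 -4.937
endloop
endfacet
facet normal 0.930 0.365 0.033
outer loop
vertex -0.888 -1.908 -4.6
vertex -1.122 -1.281 -4.937
vertex -1.33 -0.904 -3.258
endloop
endfacet
facet normal -0.875 0.220 -0.431
outer loop
vertex 2.157 -0.515 -0.298
vertex 1.892 -0.691 0.15
vertex 2.044 -0.164 0.111
endloop
endfacet
facet normal 0.439 0.738 -0.512
outer loop
vertex 2.157 -0.515 -0.298
vertex 2.044 -0.164 0.111
vertex 3.574 -0.872 0.402
endloop
endfacet
facet normal 0.439 0.738 -0.512
outer loop
vertex 3.574 -0.872 0.402
vertex 2.044 -0.164 0.111
vertex 3.461 -0.522 0.81
endloop
endfacet
facet normal 0.874 -0.221 0.432
outer loop
vertex 3.574 -0.872 0.402
vertex 3.461 -0.522 0.81
vertex 3.308 -1.049 0.85
endloop
endfacet
facet normal -0.874 0.220 -0.432
outer loop
vertex 2.044 -0.164 0.111
vertex 1.892 -0.691 0.15
vertex 1.778 -0.341 0.559
endloop
endfacet
facet normal 0.041 0.921 0.388
outer loop
vertex 2.044 -0.164 0.111
vertex 1.778 -0.341 0.559
vertex 3.461 -0.522 0.81
endloop
endfacet
facet normal 0.041 0.921 0.387
outer loop
vertex 3.461 -0.522 0.81
vertex 1.778 -0.341 0.559
vertex 3.195 -0.698 1.258
endloop
endfacet
facet normal 0.874 -0.221 0.432
outer loop
vertex 3.461 -0.522 0.81
vertex 3.195 -0.698 1.258
vertex 3.308 -1.049 0.85
endloop
endfacet
facet normal -0.874 0.220 -0.432
outer loop
vertex 1.778 -0.341 0.559
vertex 1.892 -0.691 0.15
vertex 1.626 -0.868 0.598
endloop
endfacet
facet normal -0.398 0.181 0.899
outer loop
vertex 1.778 -0.341 0.559
vertex 1.626 -0.868 0.598
vertex 3.195 -0.698 1.258
endloop
endfacet
facet normal -0.398 0.183 0.899
outer loop
vertex 3.195 -0.698 1.258
vertex 1.626 -0.868 0.598
vertex 3.043 -1.225 1.298
endloop
endfacet
facet normal 0.875 -0.220 0.431
outer loop
vertex 3.195 -0.698 1.258
vertex 3.043 -1.225 1.298
vertex 3.308 -1.049 0.85
endloop
endfacet
facet normal -0.874 0.221 -0.432
outer loop
vertex 1.626 -0.868 0.598
vertex 1.892 -0.691 0.15
vertex 1.739 -1.218 0.19
endloop
endfacet
facet normal -0.439 -0.738 0.512
outer loop
vertex 1.626 -0.868 0.598
vertex 1.739 -1.218 0.19
vertex 3.043 -1.225 1.298
endloop
endfacet
facet normal -0.439 -0.738 0.512
outer loop
vertex 3.043 -1.225 1.298
vertex 1.739 -1.218 0.19
vertex 3.156 -1.576 0.889
endloop
endfacet
facet normal 0.875 -0.220 0.431
outer loop
vertex 3.043 -1.225 1.298
vertex 3.156 -1.576 0.889
vertex 3.308 -1.049 0.85
endloop
endfacet
facet normal -0.874 0.221 -0.432
outer loop
vertex 1.739 -1.218 0.19
vertex 1.892 -0.691 0.15
vertex 2.005 -1.042 -0.258
endloop
endfacet
facet normal -0.042 -0.921 -0.387
outer loop
vertex 1.739 -1.218 0.19
vertex 2.005 -1.042 -0.258
vertex 3.156 -1.576 0.889
endloop
endfacet
facet normal -0.041 -0.921 -0.388
outer loop
vertex 3.156 -1.576 0.889
vertex 2.005 -1.042 -0.258
vertex 3.422 -1.399 0.441
endloop
endfacet
facet normal 0.874 -0.220 0.432
outer loop
vertex 3.156 -1.576 0.889
vertex 3.422 -1.399 0.441
vertex 3.308 -1.049 0.85
endloop
endfacet
facet normal -0.875 0.220 -0.431
outer loop
vertex 2.005 -1.042 -0.258
vertex 1.892 -0.691 0.15
vertex 2.157 -0.515 -0.298
endloop
endfacet
facet normal 0.397 -0.183 -0.899
outer loop
vertex 2.005 -1.042 -0.258
vertex 2.157 -0.515 -0.298
vertex 3.422 -1.399 0.441
endloop
endfacet
facet normal 0.398 -0.181 -0.899
outer loop
vertex 3.422 -1.399 0.441
vertex 2.157 -0.515 -0.298
vertex 3.574 -0.872 0.402
endloop
endfacet
facet normal 0.874 -0.220 0.432
outer loop
vertex 3.422 -1.399 0.441
vertex 3.574 -0.872 0.402
vertex 3.308 -1.049 0.85
endloop
endfacet

endsolid


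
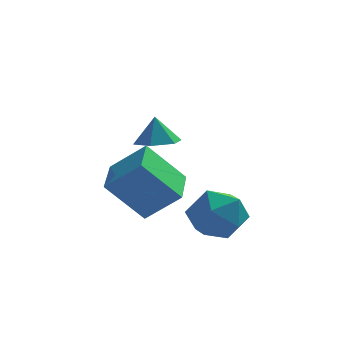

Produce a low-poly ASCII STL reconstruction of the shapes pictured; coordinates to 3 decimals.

solid 
facet normal -0.079 0.992 0.102
outer loop
vertex -0.597 1.041 -4.115
vertex -1.493 0.888 -3.318
vertex -0.347 0.94 -2.937
endloop
endfacet
facet normal 0.591 0.805 -0.056
outer loop
vertex -0.597 1.041 -4.115
vertex -0.347 0.94 -2.937
vertex 0.344 0.375 -3.752
endloop
endfacet
facet normal 0.581 0.452 -0.677
outer loop
vertex -0.597 1.041 -4.115
vertex 0.344 0.375 -3.752
vertex -0.375 -0.027 -4.638
endloop
endfacet
facet normal -0.096 0.422 -0.902
outer loop
vertex -0.597 1.041 -4.115
vertex -0.375 -0.027 -4.638
vertex -1.51 0.29 -4.369
endloop
endfacet
facet normal -0.503 0.754 -0.421
outer loop
vertex -0.597 1.041 -4.115
vertex -1.51 0.29 -4.369
vertex -1.493 0.888 -3.318
endloop
endfacet
facet normal 0.820 0.355 0.449
outer loop
vertex 0.344 0.375 -3.752
vertex -0.347 0.94 -2.937
vertex 0.03 -0.19 -2.731
endloop
endfacet
facet normal -0.264 0.658 0.705
outer loop
vertex -0.347 0.94 -2.937
vertex -1.493 0.888 -3.318
vertex -1.105 0.127 -2.462
endloop
endfacet
facet normal -0.951 0.274 -0.141
outer loop
vertex -1.493 0.888 -3.318
vertex -1.51 0.29 -4.369
vertex -1.824 -0.275 -3.348
endloop
endfacet
facet normal -0.292 -0.265 -0.919
outer loop
vertex -1.51 0.29 -4.369
vertex -0.375 -0.027 -4.638
vertex -1.133 -0.84 -4.163
endloop
endfacet
facet normal 0.804 -0.214 -0.555
outer loop
vertex -0.375 -0.027 -4.638
vertex 0.344 0.375 -3.752
vertex 0.013 -0.788 -3.782
endloop
endfacet
facet normal 0.096 -0.422 0.902
outer loop
vertex -0.883 -0.941 -2.985
vertex 0.03 -0.19 -2.731
vertex -1.105 0.127 -2.462
endloop
endfacet
facet normal -0.581 -0.452 0.677
outer loop
vertex -0.883 -0.941 -2.985
vertex -1.105 0.127 -2.462
vertex -1.824 -0.275 -3.348
endloop
endfacet
facet normal -0.591 -0.805 0.056
outer loop
vertex -0.883 -0.941 -2.985
vertex -1.824 -0.275 -3.348
vertex -1.133 -0.84 -4.163
endloop
endfacet
facet normal 0.079 -0.992 -0.102
outer loop
vertex -0.883 -0.941 -2.985
vertex -1.133 -0.84 -4.163
vertex 0.013 -0.788 -3.782
endloop
endfacet
facet normal 0.503 -0.754 0.421
outer loop
vertex -0.883 -0.941 -2.985
vertex 0.013 -0.788 -3.782
vertex 0.03 -0.19 -2.731
endloop
endfacet
facet normal 0.292 0.265 0.919
outer loop
vertex -1.105 0.127 -2.462
vertex 0.03 -0.19 -2.731
vertex -0.347 0.94 -2.937
endloop
endfacet
facet normal -0.804 0.214 0.555
outer loop
vertex -1.824 -0.275 -3.348
vertex -1.105 0.127 -2.462
vertex -1.493 0.888 -3.318
endloop
endfacet
facet normal -0.820 -0.355 -0.449
outer loop
vertex -1.133 -0.84 -4.163
vertex -1.824 -0.275 -3.348
vertex -1.51 0.29 -4.369
endloop
endfacet
facet normal 0.264 -0.658 -0.705
outer loop
vertex 0.013 -0.788 -3.782
vertex -1.133 -0.84 -4.163
vertex -0.375 -0.027 -4.638
endloop
endfacet
facet normal 0.951 -0.274 0.141
outer loop
vertex 0.03 -0.19 -2.731
vertex 0.013 -0.788 -3.782
vertex 0.344 0.375 -3.752
endloop
endfacet
facet normal 0.088 -0.135 -0.987
outer loop
vertex -2.0 0.337 -0.191
vertex -2.79 0.053 -0.223
vertex -2.634 0.872 -0.321
endloop
endfacet
facet normal 0.500 0.713 0.492
outer loop
vertex -2.0 0.337 -0.191
vertex -2.634 0.872 -0.321
vertex -2.89 0.207 0.903
endloop
endfacet
facet normal 0.087 -0.135 -0.987
outer loop
vertex -2.634 0.872 -0.321
vertex -2.79 0.053 -0.223
vertex -3.424 0.588 -0.352
endloop
endfacet
facet normal -0.324 0.858 0.398
outer loop
vertex -2.634 0.872 -0.321
vertex -3.424 0.588 -0.352
vertex -2.89 0.207 0.903
endloop
endfacet
facet normal 0.087 -0.135 -0.987
outer loop
vertex -3.424 0.588 -0.352
vertex -2.79 0.053 -0.223
vertex -3.58 -0.231 -0.254
endloop
endfacet
facet normal -0.872 0.218 0.437
outer loop
vertex -3.424 0.588 -0.352
vertex -3.58 -0.231 -0.254
vertex -2.89 0.207 0.903
endloop
endfacet
facet normal 0.088 -0.136 -0.987
outer loop
vertex -3.58 -0.231 -0.254
vertex -2.79 0.053 -0.223
vertex -2.946 -0.767 -0.124
endloop
endfacet
facet normal -0.596 -0.566 0.570
outer loop
vertex -3.58 -0.231 -0.254
vertex -2.946 -0.767 -0.124
vertex -2.89 0.207 0.903
endloop
endfacet
facet normal 0.088 -0.136 -0.987
outer loop
vertex -2.946 -0.767 -0.124
vertex -2.79 0.053 -0.223
vertex -2.156 -0.483 -0.093
endloop
endfacet
facet normal 0.230 -0.712 0.663
outer loop
vertex -2.946 -0.767 -0.124
vertex -2.156 -0.483 -0.093
vertex -2.89 0.207 0.903
endloop
endfacet
facet normal 0.088 -0.135 -0.987
outer loop
vertex -2.156 -0.483 -0.093
vertex -2.79 0.053 -0.223
vertex -2.0 0.337 -0.191
endloop
endfacet
facet normal 0.778 -0.073 0.624
outer loop
vertex -2.156 -0.483 -0.093
vertex -2.0 0.337 -0.191
vertex -2.89 0.207 0.903
endloop
endfacet
facet normal -0.755 0.095 -0.649
outer loop
vertex -4.97 2.625 -3.348
vertex -4.985 4.561 -3.047
vertex -3.534 2.889 -4.98
endloop
endfacet
facet normal 0.008 -0.988 -0.153
outer loop
vertex -2.175 2.719 -3.813
vertex -4.97 2.625 -3.348
vertex -3.534 2.889 -4.98
endloop
endfacet
facet normal -0.755 0.095 -0.649
outer loop
vertex -3.534 2.889 -4.98
vertex -4.985 4.561 -3.047
vertex -3.549 4.826 -4.68
endloop
endfacet
facet normal 0.655 0.121 -0.746
outer loop
vertex -3.549 4.826 -4.68
vertex -2.175 2.719 -3.813
vertex -3.534 2.889 -4.98
endloop
endfacet
facet normal -0.655 -0.121 0.746
outer loop
vertex -4.97 2.625 -3.348
vertex -3.626 4.391 -1.88
vertex -4.985 4.561 -3.047
endloop
endfacet
facet normal 0.008 -0.988 -0.154
outer loop
vertex -3.611 2.454 -2.18
vertex -4.97 2.625 -3.348
vertex -2.175 2.719 -3.813
endloop
endfacet
facet normal -0.656 -0.121 0.745
outer loop
vertex -3.611 2.454 -2.18
vertex -3.626 4.391 -1.88
vertex -4.97 2.625 -3.348
endloop
endfacet
facet normal -0.008 0.988 0.153
outer loop
vertex -4.985 4.561 -3.047
vertex -3.626 4.391 -1.88
vertex -3.549 4.826 -4.68
endloop
endfacet
facet normal 0.656 0.121 -0.745
outer loop
vertex -2.19 4.655 -3.512
vertex -2.175 2.719 -3.813
vertex -3.549 4.826 -4.68
endloop
endfacet
facet normal -0.007 0.988 0.153
outer loop
vertex -3.549 4.826 -4.68
vertex -3.626 4.391 -1.88
vertex -2.19 4.655 -3.512
endloop
endfacet
facet normal 0.755 -0.095 0.649
outer loop
vertex -2.19 4.655 -3.512
vertex -3.611 2.454 -2.18
vertex -2.175 2.719 -3.813
endloop
endfacet
facet normal 0.755 -0.095 0.649
outer loop
vertex -3.626 4.391 -1.88
vertex -3.611 2.454 -2.18
vertex -2.19 4.655 -3.512
endloop
endfacet

endsolid


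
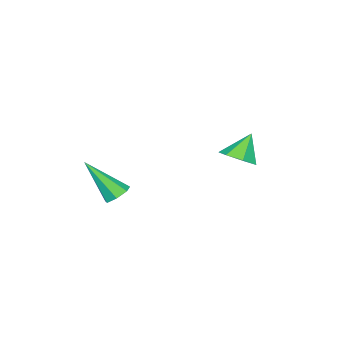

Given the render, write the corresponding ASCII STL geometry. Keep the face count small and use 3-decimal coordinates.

solid 
facet normal 0.546 -0.089 -0.833
outer loop
vertex -2.024 0.253 1.096
vertex -2.557 -0.3 0.806
vertex -2.564 0.515 0.714
endloop
endfacet
facet normal 0.045 0.852 0.521
outer loop
vertex -2.024 0.253 1.096
vertex -2.564 0.515 0.714
vertex -3.283 -0.18 1.914
endloop
endfacet
facet normal 0.547 -0.089 -0.833
outer loop
vertex -2.564 0.515 0.714
vertex -2.557 -0.3 0.806
vertex -3.098 0.164 0.401
endloop
endfacet
facet normal -0.590 0.800 0.110
outer loop
vertex -2.564 0.515 0.714
vertex -3.098 0.164 0.401
vertex -3.283 -0.18 1.914
endloop
endfacet
facet normal 0.546 -0.091 -0.833
outer loop
vertex -3.098 0.164 0.401
vertex -2.557 -0.3 0.806
vertex -3.225 -0.536 0.394
endloop
endfacet
facet normal -0.981 0.179 -0.079
outer loop
vertex -3.098 0.164 0.401
vertex -3.225 -0.536 0.394
vertex -3.283 -0.18 1.914
endloop
endfacet
facet normal 0.546 -0.090 -0.833
outer loop
vertex -3.225 -0.536 0.394
vertex -2.557 -0.3 0.806
vertex -2.848 -1.058 0.697
endloop
endfacet
facet normal -0.833 -0.546 0.096
outer loop
vertex -3.225 -0.536 0.394
vertex -2.848 -1.058 0.697
vertex -3.283 -0.18 1.914
endloop
endfacet
facet normal 0.546 -0.090 -0.833
outer loop
vertex -2.848 -1.058 0.697
vertex -2.557 -0.3 0.806
vertex -2.252 -1.009 1.082
endloop
endfacet
facet normal -0.257 -0.825 0.503
outer loop
vertex -2.848 -1.058 0.697
vertex -2.252 -1.009 1.082
vertex -3.283 -0.18 1.914
endloop
endfacet
facet normal 0.546 -0.089 -0.833
outer loop
vertex -2.252 -1.009 1.082
vertex -2.557 -0.3 0.806
vertex -1.885 -0.425 1.26
endloop
endfacet
facet normal 0.312 -0.451 0.836
outer loop
vertex -2.252 -1.009 1.082
vertex -1.885 -0.425 1.26
vertex -3.283 -0.18 1.914
endloop
endfacet
facet normal 0.546 -0.090 -0.833
outer loop
vertex -1.885 -0.425 1.26
vertex -2.557 -0.3 0.806
vertex -2.024 0.253 1.096
endloop
endfacet
facet normal 0.447 0.296 0.844
outer loop
vertex -1.885 -0.425 1.26
vertex -2.024 0.253 1.096
vertex -3.283 -0.18 1.914
endloop
endfacet
facet normal -0.197 0.610 -0.768
outer loop
vertex 3.038 -2.386 0.284
vertex 2.484 -2.323 0.476
vertex 2.959 -2.0 0.611
endloop
endfacet
facet normal 0.986 0.079 0.145
outer loop
vertex 3.038 -2.386 0.284
vertex 2.959 -2.0 0.611
vertex 2.876 -3.537 2.004
endloop
endfacet
facet normal -0.197 0.610 -0.767
outer loop
vertex 2.959 -2.0 0.611
vertex 2.484 -2.323 0.476
vertex 2.522 -1.858 0.836
endloop
endfacet
facet normal 0.516 0.560 0.648
outer loop
vertex 2.959 -2.0 0.611
vertex 2.522 -1.858 0.836
vertex 2.876 -3.537 2.004
endloop
endfacet
facet normal -0.198 0.610 -0.767
outer loop
vertex 2.522 -1.858 0.836
vertex 2.484 -2.323 0.476
vertex 2.056 -2.066 0.791
endloop
endfacet
facet normal -0.302 0.501 0.811
outer loop
vertex 2.522 -1.858 0.836
vertex 2.056 -2.066 0.791
vertex 2.876 -3.537 2.004
endloop
endfacet
facet normal -0.198 0.610 -0.767
outer loop
vertex 2.056 -2.066 0.791
vertex 2.484 -2.323 0.476
vertex 1.913 -2.468 0.508
endloop
endfacet
facet normal -0.857 -0.056 0.512
outer loop
vertex 2.056 -2.066 0.791
vertex 1.913 -2.468 0.508
vertex 2.876 -3.537 2.004
endloop
endfacet
facet normal -0.198 0.609 -0.768
outer loop
vertex 1.913 -2.468 0.508
vertex 2.484 -2.323 0.476
vertex 2.199 -2.761 0.202
endloop
endfacet
facet normal -0.727 -0.686 -0.022
outer loop
vertex 1.913 -2.468 0.508
vertex 2.199 -2.761 0.202
vertex 2.876 -3.537 2.004
endloop
endfacet
facet normal -0.197 0.609 -0.768
outer loop
vertex 2.199 -2.761 0.202
vertex 2.484 -2.323 0.476
vertex 2.7 -2.725 0.102
endloop
endfacet
facet normal -0.012 -0.920 -0.392
outer loop
vertex 2.199 -2.761 0.202
vertex 2.7 -2.725 0.102
vertex 2.876 -3.537 2.004
endloop
endfacet
facet normal -0.197 0.609 -0.768
outer loop
vertex 2.7 -2.725 0.102
vertex 2.484 -2.323 0.476
vertex 3.038 -2.386 0.284
endloop
endfacet
facet normal 0.751 -0.579 -0.317
outer loop
vertex 2.7 -2.725 0.102
vertex 3.038 -2.386 0.284
vertex 2.876 -3.537 2.004
endloop
endfacet

endsolid


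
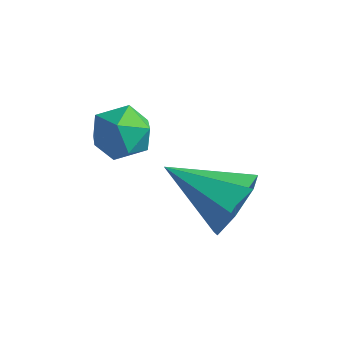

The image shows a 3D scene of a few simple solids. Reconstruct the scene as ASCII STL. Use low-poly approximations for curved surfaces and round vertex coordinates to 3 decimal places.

solid 
facet normal 0.878 0.191 -0.439
outer loop
vertex 1.634 -1.651 2.275
vertex 1.276 -1.038 1.827
vertex 1.643 -0.99 2.581
endloop
endfacet
facet normal 0.080 -0.420 0.904
outer loop
vertex 1.634 -1.651 2.275
vertex 1.643 -0.99 2.581
vertex -0.216 -1.362 2.573
endloop
endfacet
facet normal 0.878 0.191 -0.439
outer loop
vertex 1.643 -0.99 2.581
vertex 1.276 -1.038 1.827
vertex 1.376 -0.364 2.319
endloop
endfacet
facet normal -0.076 0.357 0.931
outer loop
vertex 1.643 -0.99 2.581
vertex 1.376 -0.364 2.319
vertex -0.216 -1.362 2.573
endloop
endfacet
facet normal 0.878 0.190 -0.439
outer loop
vertex 1.376 -0.364 2.319
vertex 1.276 -1.038 1.827
vertex 1.034 -0.246 1.686
endloop
endfacet
facet normal -0.444 0.807 0.390
outer loop
vertex 1.376 -0.364 2.319
vertex 1.034 -0.246 1.686
vertex -0.216 -1.362 2.573
endloop
endfacet
facet normal 0.878 0.190 -0.440
outer loop
vertex 1.034 -0.246 1.686
vertex 1.276 -1.038 1.827
vertex 0.874 -0.724 1.16
endloop
endfacet
facet normal -0.746 0.590 -0.309
outer loop
vertex 1.034 -0.246 1.686
vertex 0.874 -0.724 1.16
vertex -0.216 -1.362 2.573
endloop
endfacet
facet normal 0.878 0.192 -0.439
outer loop
vertex 0.874 -0.724 1.16
vertex 1.276 -1.038 1.827
vertex 1.018 -1.438 1.135
endloop
endfacet
facet normal -0.756 -0.130 -0.642
outer loop
vertex 0.874 -0.724 1.16
vertex 1.018 -1.438 1.135
vertex -0.216 -1.362 2.573
endloop
endfacet
facet normal 0.878 0.192 -0.438
outer loop
vertex 1.018 -1.438 1.135
vertex 1.276 -1.038 1.827
vertex 1.356 -1.851 1.632
endloop
endfacet
facet normal -0.465 -0.810 -0.357
outer loop
vertex 1.018 -1.438 1.135
vertex 1.356 -1.851 1.632
vertex -0.216 -1.362 2.573
endloop
endfacet
facet normal 0.878 0.192 -0.439
outer loop
vertex 1.356 -1.851 1.632
vertex 1.276 -1.038 1.827
vertex 1.634 -1.651 2.275
endloop
endfacet
facet normal -0.093 -0.939 0.332
outer loop
vertex 1.356 -1.851 1.632
vertex 1.634 -1.651 2.275
vertex -0.216 -1.362 2.573
endloop
endfacet
facet normal -0.992 0.112 0.054
outer loop
vertex -1.71 -1.668 3.022
vertex -1.668 -1.64 3.736
vertex -1.621 -1.039 3.35
endloop
endfacet
facet normal -0.737 0.392 -0.551
outer loop
vertex -1.71 -1.668 3.022
vertex -1.621 -1.039 3.35
vertex -1.254 -1.187 2.754
endloop
endfacet
facet normal -0.400 -0.127 -0.908
outer loop
vertex -1.71 -1.668 3.022
vertex -1.254 -1.187 2.754
vertex -1.075 -1.879 2.772
endloop
endfacet
facet normal -0.447 -0.725 -0.523
outer loop
vertex -1.71 -1.668 3.022
vertex -1.075 -1.879 2.772
vertex -1.33 -2.159 3.378
endloop
endfacet
facet normal -0.813 -0.578 0.070
outer loop
vertex -1.71 -1.668 3.022
vertex -1.33 -2.159 3.378
vertex -1.668 -1.64 3.736
endloop
endfacet
facet normal -0.255 0.890 -0.378
outer loop
vertex -1.254 -1.187 2.754
vertex -1.621 -1.039 3.35
vertex -0.93 -0.861 3.302
endloop
endfacet
facet normal -0.667 0.439 0.602
outer loop
vertex -1.621 -1.039 3.35
vertex -1.668 -1.64 3.736
vertex -1.185 -1.141 3.908
endloop
endfacet
facet normal -0.378 -0.680 0.628
outer loop
vertex -1.668 -1.64 3.736
vertex -1.33 -2.159 3.378
vertex -1.006 -1.833 3.926
endloop
endfacet
facet normal 0.213 -0.918 -0.334
outer loop
vertex -1.33 -2.159 3.378
vertex -1.075 -1.879 2.772
vertex -0.639 -1.981 3.33
endloop
endfacet
facet normal 0.289 0.050 -0.956
outer loop
vertex -1.075 -1.879 2.772
vertex -1.254 -1.187 2.754
vertex -0.592 -1.38 2.944
endloop
endfacet
facet normal 0.447 0.725 0.523
outer loop
vertex -0.55 -1.352 3.658
vertex -0.93 -0.861 3.302
vertex -1.185 -1.141 3.908
endloop
endfacet
facet normal 0.400 0.127 0.908
outer loop
vertex -0.55 -1.352 3.658
vertex -1.185 -1.141 3.908
vertex -1.006 -1.833 3.926
endloop
endfacet
facet normal 0.737 -0.392 0.551
outer loop
vertex -0.55 -1.352 3.658
vertex -1.006 -1.833 3.926
vertex -0.639 -1.981 3.33
endloop
endfacet
facet normal 0.992 -0.112 -0.054
outer loop
vertex -0.55 -1.352 3.658
vertex -0.639 -1.981 3.33
vertex -0.592 -1.38 2.944
endloop
endfacet
facet normal 0.813 0.578 -0.070
outer loop
vertex -0.55 -1.352 3.658
vertex -0.592 -1.38 2.944
vertex -0.93 -0.861 3.302
endloop
endfacet
facet normal -0.213 0.918 0.334
outer loop
vertex -1.185 -1.141 3.908
vertex -0.93 -0.861 3.302
vertex -1.621 -1.039 3.35
endloop
endfacet
facet normal -0.289 -0.050 0.956
outer loop
vertex -1.006 -1.833 3.926
vertex -1.185 -1.141 3.908
vertex -1.668 -1.64 3.736
endloop
endfacet
facet normal 0.255 -0.890 0.378
outer loop
vertex -0.639 -1.981 3.33
vertex -1.006 -1.833 3.926
vertex -1.33 -2.159 3.378
endloop
endfacet
facet normal 0.667 -0.439 -0.602
outer loop
vertex -0.592 -1.38 2.944
vertex -0.639 -1.981 3.33
vertex -1.075 -1.879 2.772
endloop
endfacet
facet normal 0.378 0.680 -0.628
outer loop
vertex -0.93 -0.861 3.302
vertex -0.592 -1.38 2.944
vertex -1.254 -1.187 2.754
endloop
endfacet

endsolid


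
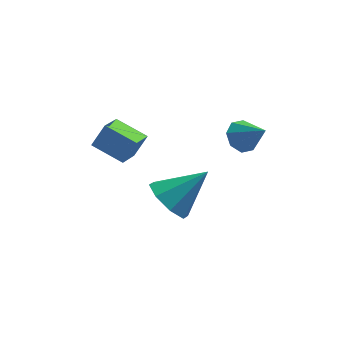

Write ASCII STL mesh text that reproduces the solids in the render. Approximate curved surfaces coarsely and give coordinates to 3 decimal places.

solid 
facet normal -0.522 0.538 -0.662
outer loop
vertex 2.191 0.779 0.642
vertex 1.854 1.068 1.143
vertex 2.418 1.207 0.811
endloop
endfacet
facet normal 0.883 -0.342 -0.321
outer loop
vertex 2.191 0.779 0.642
vertex 2.418 1.207 0.811
vertex 2.526 0.372 1.997
endloop
endfacet
facet normal -0.522 0.540 -0.661
outer loop
vertex 2.418 1.207 0.811
vertex 1.854 1.068 1.143
vertex 2.315 1.553 1.175
endloop
endfacet
facet normal 0.973 0.220 0.066
outer loop
vertex 2.418 1.207 0.811
vertex 2.315 1.553 1.175
vertex 2.526 0.372 1.997
endloop
endfacet
facet normal -0.521 0.539 -0.662
outer loop
vertex 2.315 1.553 1.175
vertex 1.854 1.068 1.143
vertex 1.941 1.615 1.52
endloop
endfacet
facet normal 0.625 0.518 0.584
outer loop
vertex 2.315 1.553 1.175
vertex 1.941 1.615 1.52
vertex 2.526 0.372 1.997
endloop
endfacet
facet normal -0.523 0.539 -0.661
outer loop
vertex 1.941 1.615 1.52
vertex 1.854 1.068 1.143
vertex 1.516 1.356 1.645
endloop
endfacet
facet normal 0.043 0.376 0.926
outer loop
vertex 1.941 1.615 1.52
vertex 1.516 1.356 1.645
vertex 2.526 0.372 1.997
endloop
endfacet
facet normal -0.522 0.539 -0.661
outer loop
vertex 1.516 1.356 1.645
vertex 1.854 1.068 1.143
vertex 1.289 0.929 1.476
endloop
endfacet
facet normal -0.432 -0.124 0.893
outer loop
vertex 1.516 1.356 1.645
vertex 1.289 0.929 1.476
vertex 2.526 0.372 1.997
endloop
endfacet
facet normal -0.522 0.540 -0.661
outer loop
vertex 1.289 0.929 1.476
vertex 1.854 1.068 1.143
vertex 1.392 0.583 1.112
endloop
endfacet
facet normal -0.522 -0.687 0.505
outer loop
vertex 1.289 0.929 1.476
vertex 1.392 0.583 1.112
vertex 2.526 0.372 1.997
endloop
endfacet
facet normal -0.522 0.539 -0.661
outer loop
vertex 1.392 0.583 1.112
vertex 1.854 1.068 1.143
vertex 1.766 0.521 0.766
endloop
endfacet
facet normal -0.174 -0.985 -0.012
outer loop
vertex 1.392 0.583 1.112
vertex 1.766 0.521 0.766
vertex 2.526 0.372 1.997
endloop
endfacet
facet normal -0.521 0.540 -0.662
outer loop
vertex 1.766 0.521 0.766
vertex 1.854 1.068 1.143
vertex 2.191 0.779 0.642
endloop
endfacet
facet normal 0.408 -0.842 -0.354
outer loop
vertex 1.766 0.521 0.766
vertex 2.191 0.779 0.642
vertex 2.526 0.372 1.997
endloop
endfacet
facet normal -0.489 -0.206 -0.848
outer loop
vertex -3.183 1.571 0.623
vertex -2.748 2.51 0.144
vertex -2.171 0.889 0.205
endloop
endfacet
facet normal -0.382 -0.824 0.419
outer loop
vertex -1.692 1.09 1.036
vertex -3.183 1.571 0.623
vertex -2.171 0.889 0.205
endloop
endfacet
facet normal -0.489 -0.206 -0.848
outer loop
vertex -2.171 0.889 0.205
vertex -2.748 2.51 0.144
vertex -1.736 1.828 -0.274
endloop
endfacet
facet normal 0.784 -0.529 -0.324
outer loop
vertex -1.736 1.828 -0.274
vertex -1.692 1.09 1.036
vertex -2.171 0.889 0.205
endloop
endfacet
facet normal -0.784 0.529 0.324
outer loop
vertex -3.183 1.571 0.623
vertex -2.269 2.711 0.975
vertex -2.748 2.51 0.144
endloop
endfacet
facet normal -0.382 -0.824 0.419
outer loop
vertex -2.704 1.772 1.454
vertex -3.183 1.571 0.623
vertex -1.692 1.09 1.036
endloop
endfacet
facet normal -0.784 0.529 0.324
outer loop
vertex -2.704 1.772 1.454
vertex -2.269 2.711 0.975
vertex -3.183 1.571 0.623
endloop
endfacet
facet normal 0.382 0.824 -0.419
outer loop
vertex -2.748 2.51 0.144
vertex -2.269 2.711 0.975
vertex -1.736 1.828 -0.274
endloop
endfacet
facet normal 0.784 -0.529 -0.324
outer loop
vertex -1.257 2.029 0.557
vertex -1.692 1.09 1.036
vertex -1.736 1.828 -0.274
endloop
endfacet
facet normal 0.382 0.824 -0.419
outer loop
vertex -1.736 1.828 -0.274
vertex -2.269 2.711 0.975
vertex -1.257 2.029 0.557
endloop
endfacet
facet normal 0.489 0.206 0.848
outer loop
vertex -1.257 2.029 0.557
vertex -2.704 1.772 1.454
vertex -1.692 1.09 1.036
endloop
endfacet
facet normal 0.489 0.206 0.848
outer loop
vertex -2.269 2.711 0.975
vertex -2.704 1.772 1.454
vertex -1.257 2.029 0.557
endloop
endfacet
facet normal -0.750 -0.180 -0.636
outer loop
vertex -0.087 2.308 -3.54
vertex -0.569 1.812 -2.831
vertex -0.541 2.755 -3.131
endloop
endfacet
facet normal 0.580 0.786 -0.215
outer loop
vertex -0.087 2.308 -3.54
vertex -0.541 2.755 -3.131
vertex 0.829 2.148 -1.649
endloop
endfacet
facet normal -0.752 -0.180 -0.635
outer loop
vertex -0.541 2.755 -3.131
vertex -0.569 1.812 -2.831
vertex -1.011 2.651 -2.545
endloop
endfacet
facet normal 0.128 0.954 0.272
outer loop
vertex -0.541 2.755 -3.131
vertex -1.011 2.651 -2.545
vertex 0.829 2.148 -1.649
endloop
endfacet
facet normal -0.751 -0.179 -0.635
outer loop
vertex -1.011 2.651 -2.545
vertex -0.569 1.812 -2.831
vertex -1.222 2.055 -2.127
endloop
endfacet
facet normal -0.206 0.610 0.765
outer loop
vertex -1.011 2.651 -2.545
vertex -1.222 2.055 -2.127
vertex 0.829 2.148 -1.649
endloop
endfacet
facet normal -0.751 -0.180 -0.635
outer loop
vertex -1.222 2.055 -2.127
vertex -0.569 1.812 -2.831
vertex -1.05 1.317 -2.121
endloop
endfacet
facet normal -0.225 -0.044 0.973
outer loop
vertex -1.222 2.055 -2.127
vertex -1.05 1.317 -2.121
vertex 0.829 2.148 -1.649
endloop
endfacet
facet normal -0.751 -0.180 -0.635
outer loop
vertex -1.05 1.317 -2.121
vertex -0.569 1.812 -2.831
vertex -0.596 0.869 -2.531
endloop
endfacet
facet normal 0.082 -0.626 0.775
outer loop
vertex -1.05 1.317 -2.121
vertex -0.596 0.869 -2.531
vertex 0.829 2.148 -1.649
endloop
endfacet
facet normal -0.751 -0.181 -0.636
outer loop
vertex -0.596 0.869 -2.531
vertex -0.569 1.812 -2.831
vertex -0.126 0.974 -3.116
endloop
endfacet
facet normal 0.535 -0.794 0.287
outer loop
vertex -0.596 0.869 -2.531
vertex -0.126 0.974 -3.116
vertex 0.829 2.148 -1.649
endloop
endfacet
facet normal -0.751 -0.181 -0.635
outer loop
vertex -0.126 0.974 -3.116
vertex -0.569 1.812 -2.831
vertex 0.084 1.57 -3.534
endloop
endfacet
facet normal 0.869 -0.450 -0.205
outer loop
vertex -0.126 0.974 -3.116
vertex 0.084 1.57 -3.534
vertex 0.829 2.148 -1.649
endloop
endfacet
facet normal -0.751 -0.179 -0.636
outer loop
vertex 0.084 1.57 -3.534
vertex -0.569 1.812 -2.831
vertex -0.087 2.308 -3.54
endloop
endfacet
facet normal 0.888 0.202 -0.413
outer loop
vertex 0.084 1.57 -3.534
vertex -0.087 2.308 -3.54
vertex 0.829 2.148 -1.649
endloop
endfacet

endsolid


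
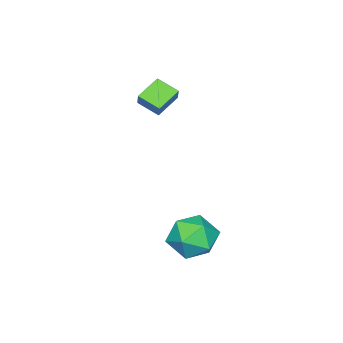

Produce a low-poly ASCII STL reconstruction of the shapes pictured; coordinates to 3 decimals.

solid 
facet normal -0.541 0.448 0.712
outer loop
vertex 0.273 4.794 -2.654
vertex 0.246 3.797 -2.048
vertex 1.109 4.563 -1.874
endloop
endfacet
facet normal -0.110 0.915 0.388
outer loop
vertex 0.273 4.794 -2.654
vertex 1.109 4.563 -1.874
vertex 1.387 5.034 -2.905
endloop
endfacet
facet normal -0.266 0.913 -0.308
outer loop
vertex 0.273 4.794 -2.654
vertex 1.387 5.034 -2.905
vertex 0.696 4.559 -3.716
endloop
endfacet
facet normal -0.794 0.445 -0.415
outer loop
vertex 0.273 4.794 -2.654
vertex 0.696 4.559 -3.716
vertex -0.009 3.795 -3.187
endloop
endfacet
facet normal -0.964 0.157 0.215
outer loop
vertex 0.273 4.794 -2.654
vertex -0.009 3.795 -3.187
vertex 0.246 3.797 -2.048
endloop
endfacet
facet normal 0.561 0.685 0.464
outer loop
vertex 1.387 5.034 -2.905
vertex 1.109 4.563 -1.874
vertex 2.049 4.185 -2.453
endloop
endfacet
facet normal -0.136 -0.071 0.988
outer loop
vertex 1.109 4.563 -1.874
vertex 0.246 3.797 -2.048
vertex 1.344 3.421 -1.924
endloop
endfacet
facet normal -0.820 -0.541 0.185
outer loop
vertex 0.246 3.797 -2.048
vertex -0.009 3.795 -3.187
vertex 0.653 2.946 -2.735
endloop
endfacet
facet normal -0.545 -0.076 -0.835
outer loop
vertex -0.009 3.795 -3.187
vertex 0.696 4.559 -3.716
vertex 0.931 3.417 -3.766
endloop
endfacet
facet normal 0.309 0.682 -0.663
outer loop
vertex 0.696 4.559 -3.716
vertex 1.387 5.034 -2.905
vertex 1.794 4.183 -3.592
endloop
endfacet
facet normal 0.794 -0.445 0.415
outer loop
vertex 1.767 3.186 -2.986
vertex 2.049 4.185 -2.453
vertex 1.344 3.421 -1.924
endloop
endfacet
facet normal 0.266 -0.913 0.308
outer loop
vertex 1.767 3.186 -2.986
vertex 1.344 3.421 -1.924
vertex 0.653 2.946 -2.735
endloop
endfacet
facet normal 0.110 -0.915 -0.388
outer loop
vertex 1.767 3.186 -2.986
vertex 0.653 2.946 -2.735
vertex 0.931 3.417 -3.766
endloop
endfacet
facet normal 0.541 -0.448 -0.712
outer loop
vertex 1.767 3.186 -2.986
vertex 0.931 3.417 -3.766
vertex 1.794 4.183 -3.592
endloop
endfacet
facet normal 0.964 -0.157 -0.215
outer loop
vertex 1.767 3.186 -2.986
vertex 1.794 4.183 -3.592
vertex 2.049 4.185 -2.453
endloop
endfacet
facet normal 0.545 0.076 0.835
outer loop
vertex 1.344 3.421 -1.924
vertex 2.049 4.185 -2.453
vertex 1.109 4.563 -1.874
endloop
endfacet
facet normal -0.309 -0.682 0.663
outer loop
vertex 0.653 2.946 -2.735
vertex 1.344 3.421 -1.924
vertex 0.246 3.797 -2.048
endloop
endfacet
facet normal -0.561 -0.685 -0.464
outer loop
vertex 0.931 3.417 -3.766
vertex 0.653 2.946 -2.735
vertex -0.009 3.795 -3.187
endloop
endfacet
facet normal 0.136 0.071 -0.988
outer loop
vertex 1.794 4.183 -3.592
vertex 0.931 3.417 -3.766
vertex 0.696 4.559 -3.716
endloop
endfacet
facet normal 0.820 0.541 -0.185
outer loop
vertex 2.049 4.185 -2.453
vertex 1.794 4.183 -3.592
vertex 1.387 5.034 -2.905
endloop
endfacet
facet normal -0.887 0.129 0.444
outer loop
vertex -4.014 -1.304 2.148
vertex -4.084 -0.257 1.703
vertex -4.417 -1.633 1.439
endloop
endfacet
facet normal 0.062 -0.918 0.391
outer loop
vertex -3.256 -1.803 0.857
vertex -4.014 -1.304 2.148
vertex -4.417 -1.633 1.439
endloop
endfacet
facet normal -0.887 0.130 0.443
outer loop
vertex -4.417 -1.633 1.439
vertex -4.084 -0.257 1.703
vertex -4.487 -0.586 0.993
endloop
endfacet
facet normal -0.459 -0.374 -0.806
outer loop
vertex -4.487 -0.586 0.993
vertex -3.256 -1.803 0.857
vertex -4.417 -1.633 1.439
endloop
endfacet
facet normal 0.459 0.373 0.806
outer loop
vertex -4.014 -1.304 2.148
vertex -2.923 -0.427 1.121
vertex -4.084 -0.257 1.703
endloop
endfacet
facet normal 0.061 -0.918 0.391
outer loop
vertex -2.853 -1.474 1.567
vertex -4.014 -1.304 2.148
vertex -3.256 -1.803 0.857
endloop
endfacet
facet normal 0.458 0.374 0.806
outer loop
vertex -2.853 -1.474 1.567
vertex -2.923 -0.427 1.121
vertex -4.014 -1.304 2.148
endloop
endfacet
facet normal -0.061 0.918 -0.391
outer loop
vertex -4.084 -0.257 1.703
vertex -2.923 -0.427 1.121
vertex -4.487 -0.586 0.993
endloop
endfacet
facet normal -0.458 -0.373 -0.807
outer loop
vertex -3.326 -0.756 0.412
vertex -3.256 -1.803 0.857
vertex -4.487 -0.586 0.993
endloop
endfacet
facet normal -0.061 0.918 -0.391
outer loop
vertex -4.487 -0.586 0.993
vertex -2.923 -0.427 1.121
vertex -3.326 -0.756 0.412
endloop
endfacet
facet normal 0.887 -0.129 -0.444
outer loop
vertex -3.326 -0.756 0.412
vertex -2.853 -1.474 1.567
vertex -3.256 -1.803 0.857
endloop
endfacet
facet normal 0.887 -0.130 -0.444
outer loop
vertex -2.923 -0.427 1.121
vertex -2.853 -1.474 1.567
vertex -3.326 -0.756 0.412
endloop
endfacet

endsolid


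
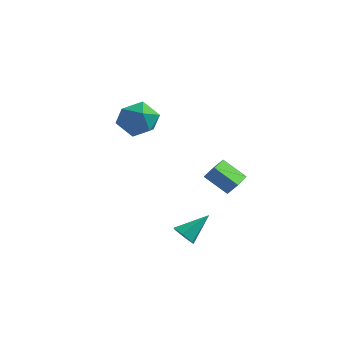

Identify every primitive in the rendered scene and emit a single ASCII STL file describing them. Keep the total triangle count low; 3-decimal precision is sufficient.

solid 
facet normal -0.438 -0.664 -0.606
outer loop
vertex 3.228 -1.176 -5.037
vertex 2.792 -1.405 -4.471
vertex 2.564 -0.847 -4.918
endloop
endfacet
facet normal 0.298 0.793 -0.531
outer loop
vertex 3.228 -1.176 -5.037
vertex 2.564 -0.847 -4.918
vertex 3.588 -0.195 -3.369
endloop
endfacet
facet normal -0.438 -0.664 -0.606
outer loop
vertex 2.564 -0.847 -4.918
vertex 2.792 -1.405 -4.471
vertex 2.128 -1.076 -4.352
endloop
endfacet
facet normal -0.499 0.866 -0.034
outer loop
vertex 2.564 -0.847 -4.918
vertex 2.128 -1.076 -4.352
vertex 3.588 -0.195 -3.369
endloop
endfacet
facet normal -0.438 -0.664 -0.606
outer loop
vertex 2.128 -1.076 -4.352
vertex 2.792 -1.405 -4.471
vertex 2.356 -1.634 -3.905
endloop
endfacet
facet normal -0.650 0.295 0.700
outer loop
vertex 2.128 -1.076 -4.352
vertex 2.356 -1.634 -3.905
vertex 3.588 -0.195 -3.369
endloop
endfacet
facet normal -0.437 -0.665 -0.606
outer loop
vertex 2.356 -1.634 -3.905
vertex 2.792 -1.405 -4.471
vertex 3.02 -1.962 -4.024
endloop
endfacet
facet normal -0.003 -0.347 0.938
outer loop
vertex 2.356 -1.634 -3.905
vertex 3.02 -1.962 -4.024
vertex 3.588 -0.195 -3.369
endloop
endfacet
facet normal -0.437 -0.665 -0.606
outer loop
vertex 3.02 -1.962 -4.024
vertex 2.792 -1.405 -4.471
vertex 3.456 -1.733 -4.59
endloop
endfacet
facet normal 0.793 -0.419 0.442
outer loop
vertex 3.02 -1.962 -4.024
vertex 3.456 -1.733 -4.59
vertex 3.588 -0.195 -3.369
endloop
endfacet
facet normal -0.437 -0.665 -0.606
outer loop
vertex 3.456 -1.733 -4.59
vertex 2.792 -1.405 -4.471
vertex 3.228 -1.176 -5.037
endloop
endfacet
facet normal 0.944 0.151 -0.293
outer loop
vertex 3.456 -1.733 -4.59
vertex 3.228 -1.176 -5.037
vertex 3.588 -0.195 -3.369
endloop
endfacet
facet normal -0.942 0.239 -0.235
outer loop
vertex -1.275 0.782 1.577
vertex -1.656 -0.291 2.014
vertex -1.594 0.68 2.75
endloop
endfacet
facet normal -0.562 0.823 -0.081
outer loop
vertex -1.275 0.782 1.577
vertex -1.594 0.68 2.75
vertex -0.606 1.324 2.439
endloop
endfacet
facet normal -0.007 0.849 -0.528
outer loop
vertex -1.275 0.782 1.577
vertex -0.606 1.324 2.439
vertex -0.058 0.752 1.512
endloop
endfacet
facet normal -0.044 0.280 -0.959
outer loop
vertex -1.275 0.782 1.577
vertex -0.058 0.752 1.512
vertex -0.707 -0.247 1.25
endloop
endfacet
facet normal -0.621 -0.096 -0.778
outer loop
vertex -1.275 0.782 1.577
vertex -0.707 -0.247 1.25
vertex -1.656 -0.291 2.014
endloop
endfacet
facet normal -0.308 0.753 0.582
outer loop
vertex -0.606 1.324 2.439
vertex -1.594 0.68 2.75
vertex -0.573 0.587 3.41
endloop
endfacet
facet normal -0.923 -0.193 0.333
outer loop
vertex -1.594 0.68 2.75
vertex -1.656 -0.291 2.014
vertex -1.222 -0.412 3.148
endloop
endfacet
facet normal -0.404 -0.735 -0.544
outer loop
vertex -1.656 -0.291 2.014
vertex -0.707 -0.247 1.25
vertex -0.674 -0.984 2.221
endloop
endfacet
facet normal 0.531 -0.125 -0.838
outer loop
vertex -0.707 -0.247 1.25
vertex -0.058 0.752 1.512
vertex 0.314 -0.34 1.91
endloop
endfacet
facet normal 0.591 0.795 -0.141
outer loop
vertex -0.058 0.752 1.512
vertex -0.606 1.324 2.439
vertex 0.376 0.631 2.646
endloop
endfacet
facet normal 0.044 -0.280 0.959
outer loop
vertex -0.005 -0.442 3.083
vertex -0.573 0.587 3.41
vertex -1.222 -0.412 3.148
endloop
endfacet
facet normal 0.007 -0.849 0.528
outer loop
vertex -0.005 -0.442 3.083
vertex -1.222 -0.412 3.148
vertex -0.674 -0.984 2.221
endloop
endfacet
facet normal 0.562 -0.823 0.081
outer loop
vertex -0.005 -0.442 3.083
vertex -0.674 -0.984 2.221
vertex 0.314 -0.34 1.91
endloop
endfacet
facet normal 0.942 -0.239 0.235
outer loop
vertex -0.005 -0.442 3.083
vertex 0.314 -0.34 1.91
vertex 0.376 0.631 2.646
endloop
endfacet
facet normal 0.621 0.096 0.778
outer loop
vertex -0.005 -0.442 3.083
vertex 0.376 0.631 2.646
vertex -0.573 0.587 3.41
endloop
endfacet
facet normal -0.531 0.125 0.838
outer loop
vertex -1.222 -0.412 3.148
vertex -0.573 0.587 3.41
vertex -1.594 0.68 2.75
endloop
endfacet
facet normal -0.591 -0.795 0.141
outer loop
vertex -0.674 -0.984 2.221
vertex -1.222 -0.412 3.148
vertex -1.656 -0.291 2.014
endloop
endfacet
facet normal 0.308 -0.753 -0.582
outer loop
vertex 0.314 -0.34 1.91
vertex -0.674 -0.984 2.221
vertex -0.707 -0.247 1.25
endloop
endfacet
facet normal 0.923 0.193 -0.333
outer loop
vertex 0.376 0.631 2.646
vertex 0.314 -0.34 1.91
vertex -0.058 0.752 1.512
endloop
endfacet
facet normal 0.404 0.735 0.544
outer loop
vertex -0.573 0.587 3.41
vertex 0.376 0.631 2.646
vertex -0.606 1.324 2.439
endloop
endfacet
facet normal -0.598 -0.157 -0.786
outer loop
vertex 2.492 1.357 -1.571
vertex 2.237 2.862 -1.677
vertex 3.762 1.502 -2.567
endloop
endfacet
facet normal 0.166 -0.984 0.069
outer loop
vertex 4.283 1.638 -1.883
vertex 2.492 1.357 -1.571
vertex 3.762 1.502 -2.567
endloop
endfacet
facet normal -0.598 -0.157 -0.786
outer loop
vertex 3.762 1.502 -2.567
vertex 2.237 2.862 -1.677
vertex 3.507 3.007 -2.673
endloop
endfacet
facet normal 0.784 0.089 -0.615
outer loop
vertex 3.507 3.007 -2.673
vertex 4.283 1.638 -1.883
vertex 3.762 1.502 -2.567
endloop
endfacet
facet normal -0.784 -0.089 0.615
outer loop
vertex 2.492 1.357 -1.571
vertex 2.758 2.998 -0.993
vertex 2.237 2.862 -1.677
endloop
endfacet
facet normal 0.166 -0.984 0.069
outer loop
vertex 3.013 1.493 -0.887
vertex 2.492 1.357 -1.571
vertex 4.283 1.638 -1.883
endloop
endfacet
facet normal -0.784 -0.089 0.615
outer loop
vertex 3.013 1.493 -0.887
vertex 2.758 2.998 -0.993
vertex 2.492 1.357 -1.571
endloop
endfacet
facet normal -0.166 0.984 -0.069
outer loop
vertex 2.237 2.862 -1.677
vertex 2.758 2.998 -0.993
vertex 3.507 3.007 -2.673
endloop
endfacet
facet normal 0.784 0.089 -0.615
outer loop
vertex 4.028 3.143 -1.989
vertex 4.283 1.638 -1.883
vertex 3.507 3.007 -2.673
endloop
endfacet
facet normal -0.166 0.984 -0.069
outer loop
vertex 3.507 3.007 -2.673
vertex 2.758 2.998 -0.993
vertex 4.028 3.143 -1.989
endloop
endfacet
facet normal 0.598 0.157 0.786
outer loop
vertex 4.028 3.143 -1.989
vertex 3.013 1.493 -0.887
vertex 4.283 1.638 -1.883
endloop
endfacet
facet normal 0.598 0.157 0.786
outer loop
vertex 2.758 2.998 -0.993
vertex 3.013 1.493 -0.887
vertex 4.028 3.143 -1.989
endloop
endfacet

endsolid
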